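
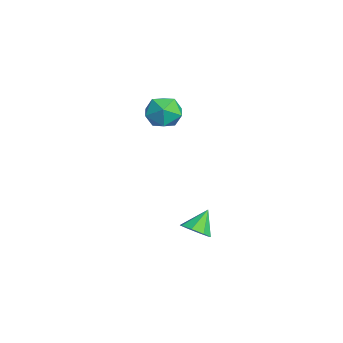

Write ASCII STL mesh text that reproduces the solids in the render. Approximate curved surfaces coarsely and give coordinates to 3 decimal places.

solid 
facet normal 0.432 -0.521 -0.736
outer loop
vertex 3.12 1.815 -3.905
vertex 2.572 1.622 -4.09
vertex 2.927 2.1 -4.22
endloop
endfacet
facet normal 0.496 0.773 0.395
outer loop
vertex 3.12 1.815 -3.905
vertex 2.927 2.1 -4.22
vertex 2.128 2.158 -3.33
endloop
endfacet
facet normal 0.431 -0.521 -0.737
outer loop
vertex 2.927 2.1 -4.22
vertex 2.572 1.622 -4.09
vertex 2.526 2.105 -4.458
endloop
endfacet
facet normal 0.033 0.999 -0.035
outer loop
vertex 2.927 2.1 -4.22
vertex 2.526 2.105 -4.458
vertex 2.128 2.158 -3.33
endloop
endfacet
facet normal 0.431 -0.521 -0.737
outer loop
vertex 2.526 2.105 -4.458
vertex 2.572 1.622 -4.09
vertex 2.151 1.827 -4.481
endloop
endfacet
facet normal -0.569 0.787 -0.238
outer loop
vertex 2.526 2.105 -4.458
vertex 2.151 1.827 -4.481
vertex 2.128 2.158 -3.33
endloop
endfacet
facet normal 0.430 -0.522 -0.737
outer loop
vertex 2.151 1.827 -4.481
vertex 2.572 1.622 -4.09
vertex 2.023 1.429 -4.274
endloop
endfacet
facet normal -0.961 0.260 -0.094
outer loop
vertex 2.151 1.827 -4.481
vertex 2.023 1.429 -4.274
vertex 2.128 2.158 -3.33
endloop
endfacet
facet normal 0.430 -0.521 -0.738
outer loop
vertex 2.023 1.429 -4.274
vertex 2.572 1.622 -4.09
vertex 2.217 1.143 -3.959
endloop
endfacet
facet normal -0.910 -0.273 0.312
outer loop
vertex 2.023 1.429 -4.274
vertex 2.217 1.143 -3.959
vertex 2.128 2.158 -3.33
endloop
endfacet
facet normal 0.431 -0.521 -0.737
outer loop
vertex 2.217 1.143 -3.959
vertex 2.572 1.622 -4.09
vertex 2.618 1.138 -3.721
endloop
endfacet
facet normal -0.447 -0.499 0.742
outer loop
vertex 2.217 1.143 -3.959
vertex 2.618 1.138 -3.721
vertex 2.128 2.158 -3.33
endloop
endfacet
facet normal 0.432 -0.520 -0.736
outer loop
vertex 2.618 1.138 -3.721
vertex 2.572 1.622 -4.09
vertex 2.992 1.416 -3.698
endloop
endfacet
facet normal 0.156 -0.288 0.945
outer loop
vertex 2.618 1.138 -3.721
vertex 2.992 1.416 -3.698
vertex 2.128 2.158 -3.33
endloop
endfacet
facet normal 0.432 -0.521 -0.736
outer loop
vertex 2.992 1.416 -3.698
vertex 2.572 1.622 -4.09
vertex 3.12 1.815 -3.905
endloop
endfacet
facet normal 0.548 0.240 0.802
outer loop
vertex 2.992 1.416 -3.698
vertex 3.12 1.815 -3.905
vertex 2.128 2.158 -3.33
endloop
endfacet
facet normal -0.436 0.063 0.898
outer loop
vertex -2.849 1.432 -0.322
vertex -2.289 0.919 -0.014
vertex -2.153 1.727 -0.005
endloop
endfacet
facet normal -0.524 0.668 0.529
outer loop
vertex -2.849 1.432 -0.322
vertex -2.153 1.727 -0.005
vertex -2.453 2.042 -0.7
endloop
endfacet
facet normal -0.858 0.507 -0.081
outer loop
vertex -2.849 1.432 -0.322
vertex -2.453 2.042 -0.7
vertex -2.774 1.428 -1.139
endloop
endfacet
facet normal -0.976 -0.198 -0.089
outer loop
vertex -2.849 1.432 -0.322
vertex -2.774 1.428 -1.139
vertex -2.672 0.734 -0.715
endloop
endfacet
facet normal -0.716 -0.472 0.515
outer loop
vertex -2.849 1.432 -0.322
vertex -2.672 0.734 -0.715
vertex -2.289 0.919 -0.014
endloop
endfacet
facet normal 0.122 0.923 0.366
outer loop
vertex -2.453 2.042 -0.7
vertex -2.153 1.727 -0.005
vertex -1.648 1.906 -0.625
endloop
endfacet
facet normal 0.264 -0.055 0.963
outer loop
vertex -2.153 1.727 -0.005
vertex -2.289 0.919 -0.014
vertex -1.546 1.212 -0.201
endloop
endfacet
facet normal -0.188 -0.920 0.345
outer loop
vertex -2.289 0.919 -0.014
vertex -2.672 0.734 -0.715
vertex -1.867 0.598 -0.64
endloop
endfacet
facet normal -0.609 -0.477 -0.634
outer loop
vertex -2.672 0.734 -0.715
vertex -2.774 1.428 -1.139
vertex -2.167 0.913 -1.335
endloop
endfacet
facet normal -0.418 0.663 -0.621
outer loop
vertex -2.774 1.428 -1.139
vertex -2.453 2.042 -0.7
vertex -2.031 1.721 -1.326
endloop
endfacet
facet normal 0.976 0.198 0.089
outer loop
vertex -1.471 1.208 -1.018
vertex -1.648 1.906 -0.625
vertex -1.546 1.212 -0.201
endloop
endfacet
facet normal 0.858 -0.507 0.081
outer loop
vertex -1.471 1.208 -1.018
vertex -1.546 1.212 -0.201
vertex -1.867 0.598 -0.64
endloop
endfacet
facet normal 0.524 -0.668 -0.529
outer loop
vertex -1.471 1.208 -1.018
vertex -1.867 0.598 -0.64
vertex -2.167 0.913 -1.335
endloop
endfacet
facet normal 0.436 -0.063 -0.898
outer loop
vertex -1.471 1.208 -1.018
vertex -2.167 0.913 -1.335
vertex -2.031 1.721 -1.326
endloop
endfacet
facet normal 0.716 0.472 -0.515
outer loop
vertex -1.471 1.208 -1.018
vertex -2.031 1.721 -1.326
vertex -1.648 1.906 -0.625
endloop
endfacet
facet normal 0.609 0.477 0.634
outer loop
vertex -1.546 1.212 -0.201
vertex -1.648 1.906 -0.625
vertex -2.153 1.727 -0.005
endloop
endfacet
facet normal 0.418 -0.663 0.621
outer loop
vertex -1.867 0.598 -0.64
vertex -1.546 1.212 -0.201
vertex -2.289 0.919 -0.014
endloop
endfacet
facet normal -0.122 -0.923 -0.366
outer loop
vertex -2.167 0.913 -1.335
vertex -1.867 0.598 -0.64
vertex -2.672 0.734 -0.715
endloop
endfacet
facet normal -0.264 0.055 -0.963
outer loop
vertex -2.031 1.721 -1.326
vertex -2.167 0.913 -1.335
vertex -2.774 1.428 -1.139
endloop
endfacet
facet normal 0.188 0.920 -0.345
outer loop
vertex -1.648 1.906 -0.625
vertex -2.031 1.721 -1.326
vertex -2.453 2.042 -0.7
endloop
endfacet

endsolid


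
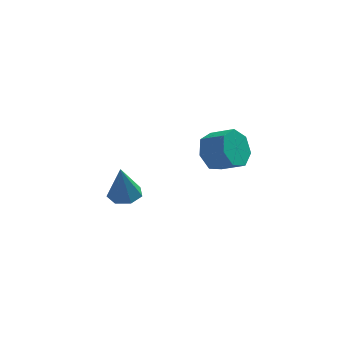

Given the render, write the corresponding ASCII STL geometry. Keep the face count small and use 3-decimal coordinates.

solid 
facet normal 0.090 0.156 -0.984
outer loop
vertex -1.576 3.572 -4.537
vertex -2.401 3.846 -4.569
vertex -1.679 4.312 -4.429
endloop
endfacet
facet normal 0.885 0.056 0.462
outer loop
vertex -1.576 3.572 -4.537
vertex -1.679 4.312 -4.429
vertex -2.579 3.534 -2.611
endloop
endfacet
facet normal 0.090 0.157 -0.984
outer loop
vertex -1.679 4.312 -4.429
vertex -2.401 3.846 -4.569
vertex -2.326 4.701 -4.426
endloop
endfacet
facet normal 0.439 0.727 0.528
outer loop
vertex -1.679 4.312 -4.429
vertex -2.326 4.701 -4.426
vertex -2.579 3.534 -2.611
endloop
endfacet
facet normal 0.089 0.157 -0.984
outer loop
vertex -2.326 4.701 -4.426
vertex -2.401 3.846 -4.569
vertex -3.029 4.447 -4.53
endloop
endfacet
facet normal -0.361 0.807 0.468
outer loop
vertex -2.326 4.701 -4.426
vertex -3.029 4.447 -4.53
vertex -2.579 3.534 -2.611
endloop
endfacet
facet normal 0.089 0.157 -0.983
outer loop
vertex -3.029 4.447 -4.53
vertex -2.401 3.846 -4.569
vertex -3.259 3.74 -4.664
endloop
endfacet
facet normal -0.915 0.236 0.327
outer loop
vertex -3.029 4.447 -4.53
vertex -3.259 3.74 -4.664
vertex -2.579 3.534 -2.611
endloop
endfacet
facet normal 0.090 0.157 -0.984
outer loop
vertex -3.259 3.74 -4.664
vertex -2.401 3.846 -4.569
vertex -2.843 3.113 -4.726
endloop
endfacet
facet normal -0.805 -0.555 0.211
outer loop
vertex -3.259 3.74 -4.664
vertex -2.843 3.113 -4.726
vertex -2.579 3.534 -2.611
endloop
endfacet
facet normal 0.090 0.156 -0.984
outer loop
vertex -2.843 3.113 -4.726
vertex -2.401 3.846 -4.569
vertex -2.094 3.038 -4.669
endloop
endfacet
facet normal -0.113 -0.972 0.208
outer loop
vertex -2.843 3.113 -4.726
vertex -2.094 3.038 -4.669
vertex -2.579 3.534 -2.611
endloop
endfacet
facet normal 0.090 0.156 -0.984
outer loop
vertex -2.094 3.038 -4.669
vertex -2.401 3.846 -4.569
vertex -1.576 3.572 -4.537
endloop
endfacet
facet normal 0.640 -0.699 0.319
outer loop
vertex -2.094 3.038 -4.669
vertex -1.576 3.572 -4.537
vertex -2.579 3.534 -2.611
endloop
endfacet
facet normal -0.783 0.414 -0.463
outer loop
vertex 2.28 -0.169 0.742
vertex 1.635 -0.663 1.391
vertex 2.069 0.277 1.498
endloop
endfacet
facet normal 0.576 0.764 -0.290
outer loop
vertex 2.28 -0.169 0.742
vertex 2.069 0.277 1.498
vertex 3.291 -0.704 1.34
endloop
endfacet
facet normal 0.576 0.764 -0.289
outer loop
vertex 3.291 -0.704 1.34
vertex 2.069 0.277 1.498
vertex 3.079 -0.258 2.096
endloop
endfacet
facet normal 0.783 -0.415 0.464
outer loop
vertex 3.291 -0.704 1.34
vertex 3.079 -0.258 2.096
vertex 2.645 -1.197 1.989
endloop
endfacet
facet normal -0.783 0.414 -0.463
outer loop
vertex 2.069 0.277 1.498
vertex 1.635 -0.663 1.391
vertex 1.531 0.015 2.173
endloop
endfacet
facet normal 0.176 0.862 0.475
outer loop
vertex 2.069 0.277 1.498
vertex 1.531 0.015 2.173
vertex 3.079 -0.258 2.096
endloop
endfacet
facet normal 0.176 0.862 0.475
outer loop
vertex 3.079 -0.258 2.096
vertex 1.531 0.015 2.173
vertex 2.541 -0.52 2.771
endloop
endfacet
facet normal 0.783 -0.415 0.463
outer loop
vertex 3.079 -0.258 2.096
vertex 2.541 -0.52 2.771
vertex 2.645 -1.197 1.989
endloop
endfacet
facet normal -0.783 0.414 -0.463
outer loop
vertex 1.531 0.015 2.173
vertex 1.635 -0.663 1.391
vertex 1.071 -0.757 2.26
endloop
endfacet
facet normal -0.356 0.312 0.881
outer loop
vertex 1.531 0.015 2.173
vertex 1.071 -0.757 2.26
vertex 2.541 -0.52 2.771
endloop
endfacet
facet normal -0.356 0.312 0.881
outer loop
vertex 2.541 -0.52 2.771
vertex 1.071 -0.757 2.26
vertex 2.081 -1.292 2.858
endloop
endfacet
facet normal 0.783 -0.415 0.463
outer loop
vertex 2.541 -0.52 2.771
vertex 2.081 -1.292 2.858
vertex 2.645 -1.197 1.989
endloop
endfacet
facet normal -0.783 0.415 -0.463
outer loop
vertex 1.071 -0.757 2.26
vertex 1.635 -0.663 1.391
vertex 1.036 -1.458 1.692
endloop
endfacet
facet normal -0.621 -0.475 0.624
outer loop
vertex 1.071 -0.757 2.26
vertex 1.036 -1.458 1.692
vertex 2.081 -1.292 2.858
endloop
endfacet
facet normal -0.621 -0.475 0.624
outer loop
vertex 2.081 -1.292 2.858
vertex 1.036 -1.458 1.692
vertex 2.046 -1.993 2.29
endloop
endfacet
facet normal 0.783 -0.414 0.463
outer loop
vertex 2.081 -1.292 2.858
vertex 2.046 -1.993 2.29
vertex 2.645 -1.197 1.989
endloop
endfacet
facet normal -0.783 0.415 -0.464
outer loop
vertex 1.036 -1.458 1.692
vertex 1.635 -0.663 1.391
vertex 1.452 -1.56 0.898
endloop
endfacet
facet normal -0.417 -0.903 -0.103
outer loop
vertex 1.036 -1.458 1.692
vertex 1.452 -1.56 0.898
vertex 2.046 -1.993 2.29
endloop
endfacet
facet normal -0.417 -0.903 -0.103
outer loop
vertex 2.046 -1.993 2.29
vertex 1.452 -1.56 0.898
vertex 2.462 -2.094 1.495
endloop
endfacet
facet normal 0.784 -0.415 0.463
outer loop
vertex 2.046 -1.993 2.29
vertex 2.462 -2.094 1.495
vertex 2.645 -1.197 1.989
endloop
endfacet
facet normal -0.783 0.414 -0.463
outer loop
vertex 1.452 -1.56 0.898
vertex 1.635 -0.663 1.391
vertex 2.006 -0.986 0.475
endloop
endfacet
facet normal 0.100 -0.651 -0.752
outer loop
vertex 1.452 -1.56 0.898
vertex 2.006 -0.986 0.475
vertex 2.462 -2.094 1.495
endloop
endfacet
facet normal 0.100 -0.651 -0.752
outer loop
vertex 2.462 -2.094 1.495
vertex 2.006 -0.986 0.475
vertex 3.016 -1.521 1.073
endloop
endfacet
facet normal 0.783 -0.415 0.464
outer loop
vertex 2.462 -2.094 1.495
vertex 3.016 -1.521 1.073
vertex 2.645 -1.197 1.989
endloop
endfacet
facet normal -0.783 0.414 -0.463
outer loop
vertex 2.006 -0.986 0.475
vertex 1.635 -0.663 1.391
vertex 2.28 -0.169 0.742
endloop
endfacet
facet normal 0.543 0.091 -0.835
outer loop
vertex 2.006 -0.986 0.475
vertex 2.28 -0.169 0.742
vertex 3.016 -1.521 1.073
endloop
endfacet
facet normal 0.542 0.091 -0.835
outer loop
vertex 3.016 -1.521 1.073
vertex 2.28 -0.169 0.742
vertex 3.291 -0.704 1.34
endloop
endfacet
facet normal 0.783 -0.415 0.464
outer loop
vertex 3.016 -1.521 1.073
vertex 3.291 -0.704 1.34
vertex 2.645 -1.197 1.989
endloop
endfacet

endsolid


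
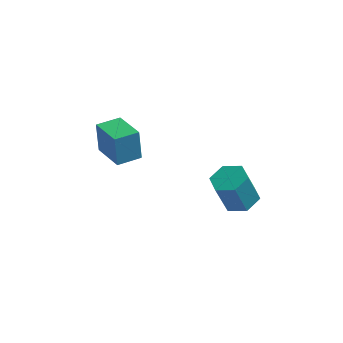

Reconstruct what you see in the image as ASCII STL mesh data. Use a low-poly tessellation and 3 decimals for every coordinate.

solid 
facet normal -0.658 -0.752 0.022
outer loop
vertex -1.64 -1.532 2.061
vertex -3.047 -0.31 1.743
vertex -1.449 -1.748 0.386
endloop
endfacet
facet normal 0.744 -0.646 0.168
outer loop
vertex -0.593 -0.77 0.357
vertex -1.64 -1.532 2.061
vertex -1.449 -1.748 0.386
endloop
endfacet
facet normal -0.658 -0.752 0.022
outer loop
vertex -1.449 -1.748 0.386
vertex -3.047 -0.31 1.743
vertex -2.856 -0.526 0.068
endloop
endfacet
facet normal 0.112 -0.127 -0.985
outer loop
vertex -2.856 -0.526 0.068
vertex -0.593 -0.77 0.357
vertex -1.449 -1.748 0.386
endloop
endfacet
facet normal -0.112 0.127 0.985
outer loop
vertex -1.64 -1.532 2.061
vertex -2.191 0.668 1.714
vertex -3.047 -0.31 1.743
endloop
endfacet
facet normal 0.744 -0.646 0.168
outer loop
vertex -0.784 -0.554 2.032
vertex -1.64 -1.532 2.061
vertex -0.593 -0.77 0.357
endloop
endfacet
facet normal -0.112 0.127 0.985
outer loop
vertex -0.784 -0.554 2.032
vertex -2.191 0.668 1.714
vertex -1.64 -1.532 2.061
endloop
endfacet
facet normal -0.744 0.646 -0.168
outer loop
vertex -3.047 -0.31 1.743
vertex -2.191 0.668 1.714
vertex -2.856 -0.526 0.068
endloop
endfacet
facet normal 0.112 -0.127 -0.985
outer loop
vertex -2.0 0.452 0.039
vertex -0.593 -0.77 0.357
vertex -2.856 -0.526 0.068
endloop
endfacet
facet normal -0.744 0.646 -0.168
outer loop
vertex -2.856 -0.526 0.068
vertex -2.191 0.668 1.714
vertex -2.0 0.452 0.039
endloop
endfacet
facet normal 0.658 0.752 -0.022
outer loop
vertex -2.0 0.452 0.039
vertex -0.784 -0.554 2.032
vertex -0.593 -0.77 0.357
endloop
endfacet
facet normal 0.658 0.752 -0.022
outer loop
vertex -2.191 0.668 1.714
vertex -0.784 -0.554 2.032
vertex -2.0 0.452 0.039
endloop
endfacet
facet normal 0.260 0.213 -0.942
outer loop
vertex 4.521 -0.308 -2.591
vertex 3.963 0.497 -2.563
vertex 4.903 0.544 -2.293
endloop
endfacet
facet normal 0.883 -0.446 0.143
outer loop
vertex 4.521 -0.308 -2.591
vertex 4.903 0.544 -2.293
vertex 4.016 -0.721 -0.764
endloop
endfacet
facet normal 0.883 -0.446 0.143
outer loop
vertex 4.016 -0.721 -0.764
vertex 4.903 0.544 -2.293
vertex 4.398 0.131 -0.466
endloop
endfacet
facet normal -0.260 -0.213 0.942
outer loop
vertex 4.016 -0.721 -0.764
vertex 4.398 0.131 -0.466
vertex 3.457 0.083 -0.737
endloop
endfacet
facet normal 0.260 0.213 -0.942
outer loop
vertex 4.903 0.544 -2.293
vertex 3.963 0.497 -2.563
vertex 4.345 1.348 -2.265
endloop
endfacet
facet normal 0.779 0.529 0.335
outer loop
vertex 4.903 0.544 -2.293
vertex 4.345 1.348 -2.265
vertex 4.398 0.131 -0.466
endloop
endfacet
facet normal 0.779 0.530 0.335
outer loop
vertex 4.398 0.131 -0.466
vertex 4.345 1.348 -2.265
vertex 3.839 0.935 -0.438
endloop
endfacet
facet normal -0.260 -0.214 0.942
outer loop
vertex 4.398 0.131 -0.466
vertex 3.839 0.935 -0.438
vertex 3.457 0.083 -0.737
endloop
endfacet
facet normal 0.261 0.213 -0.942
outer loop
vertex 4.345 1.348 -2.265
vertex 3.963 0.497 -2.563
vertex 3.404 1.301 -2.536
endloop
endfacet
facet normal -0.104 0.976 0.192
outer loop
vertex 4.345 1.348 -2.265
vertex 3.404 1.301 -2.536
vertex 3.839 0.935 -0.438
endloop
endfacet
facet normal -0.104 0.976 0.192
outer loop
vertex 3.839 0.935 -0.438
vertex 3.404 1.301 -2.536
vertex 2.899 0.888 -0.709
endloop
endfacet
facet normal -0.261 -0.213 0.942
outer loop
vertex 3.839 0.935 -0.438
vertex 2.899 0.888 -0.709
vertex 3.457 0.083 -0.737
endloop
endfacet
facet normal 0.260 0.213 -0.942
outer loop
vertex 3.404 1.301 -2.536
vertex 3.963 0.497 -2.563
vertex 3.022 0.449 -2.834
endloop
endfacet
facet normal -0.883 0.446 -0.143
outer loop
vertex 3.404 1.301 -2.536
vertex 3.022 0.449 -2.834
vertex 2.899 0.888 -0.709
endloop
endfacet
facet normal -0.883 0.446 -0.143
outer loop
vertex 2.899 0.888 -0.709
vertex 3.022 0.449 -2.834
vertex 2.517 0.036 -1.007
endloop
endfacet
facet normal -0.260 -0.213 0.942
outer loop
vertex 2.899 0.888 -0.709
vertex 2.517 0.036 -1.007
vertex 3.457 0.083 -0.737
endloop
endfacet
facet normal 0.260 0.214 -0.942
outer loop
vertex 3.022 0.449 -2.834
vertex 3.963 0.497 -2.563
vertex 3.581 -0.355 -2.862
endloop
endfacet
facet normal -0.779 -0.530 -0.335
outer loop
vertex 3.022 0.449 -2.834
vertex 3.581 -0.355 -2.862
vertex 2.517 0.036 -1.007
endloop
endfacet
facet normal -0.779 -0.529 -0.335
outer loop
vertex 2.517 0.036 -1.007
vertex 3.581 -0.355 -2.862
vertex 3.075 -0.768 -1.035
endloop
endfacet
facet normal -0.260 -0.213 0.942
outer loop
vertex 2.517 0.036 -1.007
vertex 3.075 -0.768 -1.035
vertex 3.457 0.083 -0.737
endloop
endfacet
facet normal 0.261 0.213 -0.942
outer loop
vertex 3.581 -0.355 -2.862
vertex 3.963 0.497 -2.563
vertex 4.521 -0.308 -2.591
endloop
endfacet
facet normal 0.104 -0.976 -0.192
outer loop
vertex 3.581 -0.355 -2.862
vertex 4.521 -0.308 -2.591
vertex 3.075 -0.768 -1.035
endloop
endfacet
facet normal 0.104 -0.976 -0.192
outer loop
vertex 3.075 -0.768 -1.035
vertex 4.521 -0.308 -2.591
vertex 4.016 -0.721 -0.764
endloop
endfacet
facet normal -0.261 -0.213 0.942
outer loop
vertex 3.075 -0.768 -1.035
vertex 4.016 -0.721 -0.764
vertex 3.457 0.083 -0.737
endloop
endfacet

endsolid


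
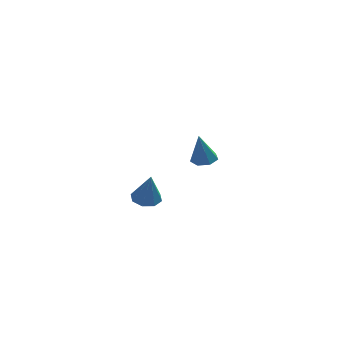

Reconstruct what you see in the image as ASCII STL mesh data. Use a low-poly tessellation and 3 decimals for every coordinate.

solid 
facet normal -0.168 0.312 -0.935
outer loop
vertex -0.357 -3.702 1.122
vertex -1.186 -3.63 1.295
vertex -0.514 -3.113 1.347
endloop
endfacet
facet normal 0.950 0.149 0.274
outer loop
vertex -0.357 -3.702 1.122
vertex -0.514 -3.113 1.347
vertex -0.854 -4.25 3.145
endloop
endfacet
facet normal -0.168 0.313 -0.935
outer loop
vertex -0.514 -3.113 1.347
vertex -1.186 -3.63 1.295
vertex -1.064 -2.826 1.542
endloop
endfacet
facet normal 0.533 0.666 0.522
outer loop
vertex -0.514 -3.113 1.347
vertex -1.064 -2.826 1.542
vertex -0.854 -4.25 3.145
endloop
endfacet
facet normal -0.168 0.313 -0.935
outer loop
vertex -1.064 -2.826 1.542
vertex -1.186 -3.63 1.295
vertex -1.686 -3.01 1.592
endloop
endfacet
facet normal -0.161 0.727 0.667
outer loop
vertex -1.064 -2.826 1.542
vertex -1.686 -3.01 1.592
vertex -0.854 -4.25 3.145
endloop
endfacet
facet normal -0.168 0.312 -0.935
outer loop
vertex -1.686 -3.01 1.592
vertex -1.186 -3.63 1.295
vertex -2.015 -3.558 1.468
endloop
endfacet
facet normal -0.725 0.294 0.623
outer loop
vertex -1.686 -3.01 1.592
vertex -2.015 -3.558 1.468
vertex -0.854 -4.25 3.145
endloop
endfacet
facet normal -0.168 0.314 -0.935
outer loop
vertex -2.015 -3.558 1.468
vertex -1.186 -3.63 1.295
vertex -1.858 -4.147 1.242
endloop
endfacet
facet normal -0.827 -0.380 0.416
outer loop
vertex -2.015 -3.558 1.468
vertex -1.858 -4.147 1.242
vertex -0.854 -4.25 3.145
endloop
endfacet
facet normal -0.168 0.314 -0.935
outer loop
vertex -1.858 -4.147 1.242
vertex -1.186 -3.63 1.295
vertex -1.308 -4.434 1.047
endloop
endfacet
facet normal -0.409 -0.897 0.167
outer loop
vertex -1.858 -4.147 1.242
vertex -1.308 -4.434 1.047
vertex -0.854 -4.25 3.145
endloop
endfacet
facet normal -0.168 0.314 -0.935
outer loop
vertex -1.308 -4.434 1.047
vertex -1.186 -3.63 1.295
vertex -0.686 -4.25 0.997
endloop
endfacet
facet normal 0.285 -0.958 0.022
outer loop
vertex -1.308 -4.434 1.047
vertex -0.686 -4.25 0.997
vertex -0.854 -4.25 3.145
endloop
endfacet
facet normal -0.168 0.314 -0.935
outer loop
vertex -0.686 -4.25 0.997
vertex -1.186 -3.63 1.295
vertex -0.357 -3.702 1.122
endloop
endfacet
facet normal 0.849 -0.525 0.066
outer loop
vertex -0.686 -4.25 0.997
vertex -0.357 -3.702 1.122
vertex -0.854 -4.25 3.145
endloop
endfacet
facet normal 0.134 0.230 -0.964
outer loop
vertex 1.998 3.733 0.964
vertex 1.198 3.898 0.892
vertex 1.809 4.405 1.098
endloop
endfacet
facet normal 0.854 0.140 0.500
outer loop
vertex 1.998 3.733 0.964
vertex 1.809 4.405 1.098
vertex 0.922 3.422 2.888
endloop
endfacet
facet normal 0.134 0.230 -0.964
outer loop
vertex 1.809 4.405 1.098
vertex 1.198 3.898 0.892
vertex 1.16 4.696 1.077
endloop
endfacet
facet normal 0.320 0.755 0.573
outer loop
vertex 1.809 4.405 1.098
vertex 1.16 4.696 1.077
vertex 0.922 3.422 2.888
endloop
endfacet
facet normal 0.134 0.230 -0.964
outer loop
vertex 1.16 4.696 1.077
vertex 1.198 3.898 0.892
vertex 0.539 4.386 0.917
endloop
endfacet
facet normal -0.489 0.743 0.458
outer loop
vertex 1.16 4.696 1.077
vertex 0.539 4.386 0.917
vertex 0.922 3.422 2.888
endloop
endfacet
facet normal 0.133 0.229 -0.964
outer loop
vertex 0.539 4.386 0.917
vertex 1.198 3.898 0.892
vertex 0.415 3.708 0.739
endloop
endfacet
facet normal -0.964 0.113 0.242
outer loop
vertex 0.539 4.386 0.917
vertex 0.415 3.708 0.739
vertex 0.922 3.422 2.888
endloop
endfacet
facet normal 0.133 0.230 -0.964
outer loop
vertex 0.415 3.708 0.739
vertex 1.198 3.898 0.892
vertex 0.881 3.174 0.676
endloop
endfacet
facet normal -0.745 -0.661 0.088
outer loop
vertex 0.415 3.708 0.739
vertex 0.881 3.174 0.676
vertex 0.922 3.422 2.888
endloop
endfacet
facet normal 0.134 0.229 -0.964
outer loop
vertex 0.881 3.174 0.676
vertex 1.198 3.898 0.892
vertex 1.585 3.184 0.776
endloop
endfacet
facet normal -0.002 -0.994 0.111
outer loop
vertex 0.881 3.174 0.676
vertex 1.585 3.184 0.776
vertex 0.922 3.422 2.888
endloop
endfacet
facet normal 0.134 0.229 -0.964
outer loop
vertex 1.585 3.184 0.776
vertex 1.198 3.898 0.892
vertex 1.998 3.733 0.964
endloop
endfacet
facet normal 0.712 -0.637 0.295
outer loop
vertex 1.585 3.184 0.776
vertex 1.998 3.733 0.964
vertex 0.922 3.422 2.888
endloop
endfacet

endsolid


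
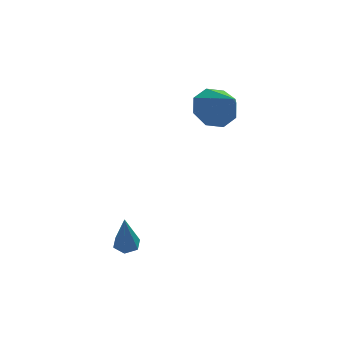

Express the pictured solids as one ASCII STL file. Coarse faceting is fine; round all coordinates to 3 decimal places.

solid 
facet normal -0.417 0.650 -0.635
outer loop
vertex 0.754 3.617 0.439
vertex -0.036 3.625 0.966
vertex 0.769 4.13 0.954
endloop
endfacet
facet normal 0.999 -0.046 0.017
outer loop
vertex 0.754 3.617 0.439
vertex 0.769 4.13 0.954
vertex 0.676 2.515 2.054
endloop
endfacet
facet normal -0.417 0.649 -0.636
outer loop
vertex 0.769 4.13 0.954
vertex -0.036 3.625 0.966
vertex 0.312 4.348 1.476
endloop
endfacet
facet normal 0.775 0.325 0.543
outer loop
vertex 0.769 4.13 0.954
vertex 0.312 4.348 1.476
vertex 0.676 2.515 2.054
endloop
endfacet
facet normal -0.417 0.649 -0.636
outer loop
vertex 0.312 4.348 1.476
vertex -0.036 3.625 0.966
vertex -0.349 4.142 1.699
endloop
endfacet
facet normal 0.207 0.331 0.920
outer loop
vertex 0.312 4.348 1.476
vertex -0.349 4.142 1.699
vertex 0.676 2.515 2.054
endloop
endfacet
facet normal -0.416 0.650 -0.636
outer loop
vertex -0.349 4.142 1.699
vertex -0.036 3.625 0.966
vertex -0.827 3.634 1.493
endloop
endfacet
facet normal -0.369 -0.030 0.929
outer loop
vertex -0.349 4.142 1.699
vertex -0.827 3.634 1.493
vertex 0.676 2.515 2.054
endloop
endfacet
facet normal -0.416 0.650 -0.636
outer loop
vertex -0.827 3.634 1.493
vertex -0.036 3.625 0.966
vertex -0.841 3.121 0.978
endloop
endfacet
facet normal -0.618 -0.548 0.563
outer loop
vertex -0.827 3.634 1.493
vertex -0.841 3.121 0.978
vertex 0.676 2.515 2.054
endloop
endfacet
facet normal -0.416 0.649 -0.637
outer loop
vertex -0.841 3.121 0.978
vertex -0.036 3.625 0.966
vertex -0.384 2.903 0.457
endloop
endfacet
facet normal -0.394 -0.918 0.039
outer loop
vertex -0.841 3.121 0.978
vertex -0.384 2.903 0.457
vertex 0.676 2.515 2.054
endloop
endfacet
facet normal -0.418 0.649 -0.635
outer loop
vertex -0.384 2.903 0.457
vertex -0.036 3.625 0.966
vertex 0.277 3.109 0.233
endloop
endfacet
facet normal 0.173 -0.925 -0.340
outer loop
vertex -0.384 2.903 0.457
vertex 0.277 3.109 0.233
vertex 0.676 2.515 2.054
endloop
endfacet
facet normal -0.417 0.650 -0.635
outer loop
vertex 0.277 3.109 0.233
vertex -0.036 3.625 0.966
vertex 0.754 3.617 0.439
endloop
endfacet
facet normal 0.750 -0.563 -0.348
outer loop
vertex 0.277 3.109 0.233
vertex 0.754 3.617 0.439
vertex 0.676 2.515 2.054
endloop
endfacet
facet normal 0.017 0.405 -0.914
outer loop
vertex -2.838 -0.62 -3.948
vertex -3.242 -0.332 -3.828
vertex -2.77 -0.158 -3.742
endloop
endfacet
facet normal 0.964 -0.213 0.159
outer loop
vertex -2.838 -0.62 -3.948
vertex -2.77 -0.158 -3.742
vertex -3.278 -1.148 -1.992
endloop
endfacet
facet normal 0.017 0.406 -0.914
outer loop
vertex -2.77 -0.158 -3.742
vertex -3.242 -0.332 -3.828
vertex -3.174 0.129 -3.622
endloop
endfacet
facet normal 0.592 0.616 0.520
outer loop
vertex -2.77 -0.158 -3.742
vertex -3.174 0.129 -3.622
vertex -3.278 -1.148 -1.992
endloop
endfacet
facet normal 0.019 0.406 -0.914
outer loop
vertex -3.174 0.129 -3.622
vertex -3.242 -0.332 -3.828
vertex -3.646 -0.045 -3.709
endloop
endfacet
facet normal -0.376 0.741 0.557
outer loop
vertex -3.174 0.129 -3.622
vertex -3.646 -0.045 -3.709
vertex -3.278 -1.148 -1.992
endloop
endfacet
facet normal 0.019 0.406 -0.914
outer loop
vertex -3.646 -0.045 -3.709
vertex -3.242 -0.332 -3.828
vertex -3.713 -0.506 -3.915
endloop
endfacet
facet normal -0.972 0.037 0.232
outer loop
vertex -3.646 -0.045 -3.709
vertex -3.713 -0.506 -3.915
vertex -3.278 -1.148 -1.992
endloop
endfacet
facet normal 0.019 0.407 -0.913
outer loop
vertex -3.713 -0.506 -3.915
vertex -3.242 -0.332 -3.828
vertex -3.31 -0.794 -4.035
endloop
endfacet
facet normal -0.602 -0.789 -0.127
outer loop
vertex -3.713 -0.506 -3.915
vertex -3.31 -0.794 -4.035
vertex -3.278 -1.148 -1.992
endloop
endfacet
facet normal 0.018 0.407 -0.913
outer loop
vertex -3.31 -0.794 -4.035
vertex -3.242 -0.332 -3.828
vertex -2.838 -0.62 -3.948
endloop
endfacet
facet normal 0.368 -0.915 -0.164
outer loop
vertex -3.31 -0.794 -4.035
vertex -2.838 -0.62 -3.948
vertex -3.278 -1.148 -1.992
endloop
endfacet

endsolid


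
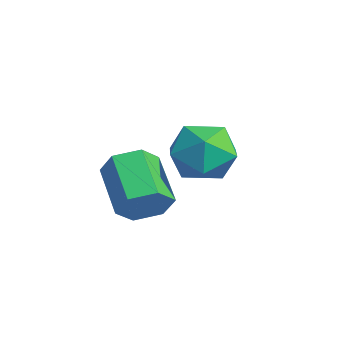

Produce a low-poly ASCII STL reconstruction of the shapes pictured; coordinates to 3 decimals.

solid 
facet normal 0.874 -0.074 -0.481
outer loop
vertex 3.855 0.418 0.71
vertex 3.488 0.23 0.072
vertex 3.634 0.96 0.225
endloop
endfacet
facet normal 0.390 0.697 0.602
outer loop
vertex 3.855 0.418 0.71
vertex 3.634 0.96 0.225
vertex 2.438 0.539 1.487
endloop
endfacet
facet normal 0.389 0.698 0.601
outer loop
vertex 2.438 0.539 1.487
vertex 3.634 0.96 0.225
vertex 2.218 1.08 1.001
endloop
endfacet
facet normal -0.875 0.075 0.479
outer loop
vertex 2.438 0.539 1.487
vertex 2.218 1.08 1.001
vertex 2.072 0.35 0.848
endloop
endfacet
facet normal 0.875 -0.075 -0.479
outer loop
vertex 3.634 0.96 0.225
vertex 3.488 0.23 0.072
vertex 3.268 0.771 -0.414
endloop
endfacet
facet normal -0.057 0.966 -0.253
outer loop
vertex 3.634 0.96 0.225
vertex 3.268 0.771 -0.414
vertex 2.218 1.08 1.001
endloop
endfacet
facet normal -0.056 0.966 -0.253
outer loop
vertex 2.218 1.08 1.001
vertex 3.268 0.771 -0.414
vertex 1.852 0.892 0.363
endloop
endfacet
facet normal -0.874 0.074 0.480
outer loop
vertex 2.218 1.08 1.001
vertex 1.852 0.892 0.363
vertex 2.072 0.35 0.848
endloop
endfacet
facet normal 0.875 -0.075 -0.479
outer loop
vertex 3.268 0.771 -0.414
vertex 3.488 0.23 0.072
vertex 3.122 0.041 -0.567
endloop
endfacet
facet normal -0.446 0.268 -0.854
outer loop
vertex 3.268 0.771 -0.414
vertex 3.122 0.041 -0.567
vertex 1.852 0.892 0.363
endloop
endfacet
facet normal -0.445 0.269 -0.854
outer loop
vertex 1.852 0.892 0.363
vertex 3.122 0.041 -0.567
vertex 1.705 0.162 0.21
endloop
endfacet
facet normal -0.874 0.075 0.480
outer loop
vertex 1.852 0.892 0.363
vertex 1.705 0.162 0.21
vertex 2.072 0.35 0.848
endloop
endfacet
facet normal 0.875 -0.075 -0.479
outer loop
vertex 3.122 0.041 -0.567
vertex 3.488 0.23 0.072
vertex 3.342 -0.5 -0.081
endloop
endfacet
facet normal -0.389 -0.698 -0.601
outer loop
vertex 3.122 0.041 -0.567
vertex 3.342 -0.5 -0.081
vertex 1.705 0.162 0.21
endloop
endfacet
facet normal -0.389 -0.697 -0.602
outer loop
vertex 1.705 0.162 0.21
vertex 3.342 -0.5 -0.081
vertex 1.926 -0.38 0.695
endloop
endfacet
facet normal -0.874 0.074 0.481
outer loop
vertex 1.705 0.162 0.21
vertex 1.926 -0.38 0.695
vertex 2.072 0.35 0.848
endloop
endfacet
facet normal 0.874 -0.074 -0.480
outer loop
vertex 3.342 -0.5 -0.081
vertex 3.488 0.23 0.072
vertex 3.708 -0.312 0.557
endloop
endfacet
facet normal 0.056 -0.966 0.252
outer loop
vertex 3.342 -0.5 -0.081
vertex 3.708 -0.312 0.557
vertex 1.926 -0.38 0.695
endloop
endfacet
facet normal 0.056 -0.966 0.253
outer loop
vertex 1.926 -0.38 0.695
vertex 3.708 -0.312 0.557
vertex 2.292 -0.191 1.334
endloop
endfacet
facet normal -0.875 0.075 0.479
outer loop
vertex 1.926 -0.38 0.695
vertex 2.292 -0.191 1.334
vertex 2.072 0.35 0.848
endloop
endfacet
facet normal 0.874 -0.075 -0.480
outer loop
vertex 3.708 -0.312 0.557
vertex 3.488 0.23 0.072
vertex 3.855 0.418 0.71
endloop
endfacet
facet normal 0.446 -0.269 0.854
outer loop
vertex 3.708 -0.312 0.557
vertex 3.855 0.418 0.71
vertex 2.292 -0.191 1.334
endloop
endfacet
facet normal 0.445 -0.268 0.854
outer loop
vertex 2.292 -0.191 1.334
vertex 3.855 0.418 0.71
vertex 2.438 0.539 1.487
endloop
endfacet
facet normal -0.875 0.075 0.479
outer loop
vertex 2.292 -0.191 1.334
vertex 2.438 0.539 1.487
vertex 2.072 0.35 0.848
endloop
endfacet
facet normal 0.436 0.818 -0.375
outer loop
vertex 1.526 3.118 -0.524
vertex 0.967 3.723 0.146
vertex 1.918 3.348 0.435
endloop
endfacet
facet normal 0.872 0.255 -0.418
outer loop
vertex 1.526 3.118 -0.524
vertex 1.918 3.348 0.435
vertex 2.017 2.366 0.043
endloop
endfacet
facet normal 0.543 -0.250 -0.802
outer loop
vertex 1.526 3.118 -0.524
vertex 2.017 2.366 0.043
vertex 1.127 2.134 -0.488
endloop
endfacet
facet normal -0.094 0.002 -0.996
outer loop
vertex 1.526 3.118 -0.524
vertex 1.127 2.134 -0.488
vertex 0.478 2.973 -0.425
endloop
endfacet
facet normal -0.161 0.662 -0.732
outer loop
vertex 1.526 3.118 -0.524
vertex 0.478 2.973 -0.425
vertex 0.967 3.723 0.146
endloop
endfacet
facet normal 0.970 0.001 0.242
outer loop
vertex 2.017 2.366 0.043
vertex 1.918 3.348 0.435
vertex 1.762 2.507 1.065
endloop
endfacet
facet normal 0.265 0.913 0.311
outer loop
vertex 1.918 3.348 0.435
vertex 0.967 3.723 0.146
vertex 1.113 3.346 1.128
endloop
endfacet
facet normal -0.702 0.660 -0.266
outer loop
vertex 0.967 3.723 0.146
vertex 0.478 2.973 -0.425
vertex 0.223 3.114 0.597
endloop
endfacet
facet normal -0.595 -0.408 -0.692
outer loop
vertex 0.478 2.973 -0.425
vertex 1.127 2.134 -0.488
vertex 0.322 2.132 0.205
endloop
endfacet
facet normal 0.438 -0.815 -0.378
outer loop
vertex 1.127 2.134 -0.488
vertex 2.017 2.366 0.043
vertex 1.273 1.757 0.494
endloop
endfacet
facet normal 0.094 -0.002 0.996
outer loop
vertex 0.714 2.362 1.164
vertex 1.762 2.507 1.065
vertex 1.113 3.346 1.128
endloop
endfacet
facet normal -0.543 0.250 0.802
outer loop
vertex 0.714 2.362 1.164
vertex 1.113 3.346 1.128
vertex 0.223 3.114 0.597
endloop
endfacet
facet normal -0.872 -0.255 0.418
outer loop
vertex 0.714 2.362 1.164
vertex 0.223 3.114 0.597
vertex 0.322 2.132 0.205
endloop
endfacet
facet normal -0.436 -0.818 0.375
outer loop
vertex 0.714 2.362 1.164
vertex 0.322 2.132 0.205
vertex 1.273 1.757 0.494
endloop
endfacet
facet normal 0.161 -0.662 0.732
outer loop
vertex 0.714 2.362 1.164
vertex 1.273 1.757 0.494
vertex 1.762 2.507 1.065
endloop
endfacet
facet normal 0.595 0.408 0.692
outer loop
vertex 1.113 3.346 1.128
vertex 1.762 2.507 1.065
vertex 1.918 3.348 0.435
endloop
endfacet
facet normal -0.438 0.815 0.378
outer loop
vertex 0.223 3.114 0.597
vertex 1.113 3.346 1.128
vertex 0.967 3.723 0.146
endloop
endfacet
facet normal -0.970 -0.001 -0.242
outer loop
vertex 0.322 2.132 0.205
vertex 0.223 3.114 0.597
vertex 0.478 2.973 -0.425
endloop
endfacet
facet normal -0.265 -0.913 -0.311
outer loop
vertex 1.273 1.757 0.494
vertex 0.322 2.132 0.205
vertex 1.127 2.134 -0.488
endloop
endfacet
facet normal 0.702 -0.660 0.266
outer loop
vertex 1.762 2.507 1.065
vertex 1.273 1.757 0.494
vertex 2.017 2.366 0.043
endloop
endfacet

endsolid


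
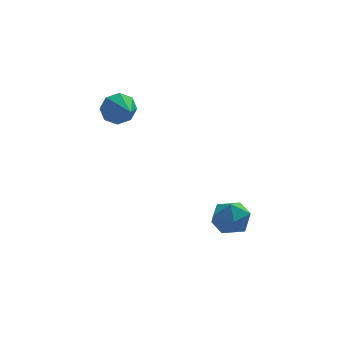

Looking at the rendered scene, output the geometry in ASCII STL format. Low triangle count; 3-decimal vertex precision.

solid 
facet normal -0.492 0.865 -0.099
outer loop
vertex 3.518 -1.87 -3.013
vertex 2.751 -2.318 -3.111
vertex 3.023 -2.07 -2.297
endloop
endfacet
facet normal 0.081 0.944 0.319
outer loop
vertex 3.518 -1.87 -3.013
vertex 3.023 -2.07 -2.297
vertex 3.912 -2.157 -2.264
endloop
endfacet
facet normal 0.656 0.753 -0.057
outer loop
vertex 3.518 -1.87 -3.013
vertex 3.912 -2.157 -2.264
vertex 4.19 -2.459 -3.058
endloop
endfacet
facet normal 0.439 0.555 -0.707
outer loop
vertex 3.518 -1.87 -3.013
vertex 4.19 -2.459 -3.058
vertex 3.472 -2.558 -3.582
endloop
endfacet
facet normal -0.271 0.624 -0.733
outer loop
vertex 3.518 -1.87 -3.013
vertex 3.472 -2.558 -3.582
vertex 2.751 -2.318 -3.111
endloop
endfacet
facet normal 0.016 0.495 0.869
outer loop
vertex 3.912 -2.157 -2.264
vertex 3.023 -2.07 -2.297
vertex 3.388 -2.782 -1.898
endloop
endfacet
facet normal -0.910 0.367 0.192
outer loop
vertex 3.023 -2.07 -2.297
vertex 2.751 -2.318 -3.111
vertex 2.67 -2.881 -2.422
endloop
endfacet
facet normal -0.552 -0.025 -0.833
outer loop
vertex 2.751 -2.318 -3.111
vertex 3.472 -2.558 -3.582
vertex 2.948 -3.183 -3.216
endloop
endfacet
facet normal 0.596 -0.138 -0.791
outer loop
vertex 3.472 -2.558 -3.582
vertex 4.19 -2.459 -3.058
vertex 3.837 -3.27 -3.183
endloop
endfacet
facet normal 0.947 0.184 0.262
outer loop
vertex 4.19 -2.459 -3.058
vertex 3.912 -2.157 -2.264
vertex 4.109 -3.022 -2.369
endloop
endfacet
facet normal -0.439 -0.555 0.707
outer loop
vertex 3.342 -3.47 -2.467
vertex 3.388 -2.782 -1.898
vertex 2.67 -2.881 -2.422
endloop
endfacet
facet normal -0.656 -0.753 0.057
outer loop
vertex 3.342 -3.47 -2.467
vertex 2.67 -2.881 -2.422
vertex 2.948 -3.183 -3.216
endloop
endfacet
facet normal -0.081 -0.944 -0.319
outer loop
vertex 3.342 -3.47 -2.467
vertex 2.948 -3.183 -3.216
vertex 3.837 -3.27 -3.183
endloop
endfacet
facet normal 0.492 -0.865 0.099
outer loop
vertex 3.342 -3.47 -2.467
vertex 3.837 -3.27 -3.183
vertex 4.109 -3.022 -2.369
endloop
endfacet
facet normal 0.271 -0.624 0.733
outer loop
vertex 3.342 -3.47 -2.467
vertex 4.109 -3.022 -2.369
vertex 3.388 -2.782 -1.898
endloop
endfacet
facet normal -0.596 0.138 0.791
outer loop
vertex 2.67 -2.881 -2.422
vertex 3.388 -2.782 -1.898
vertex 3.023 -2.07 -2.297
endloop
endfacet
facet normal -0.947 -0.184 -0.262
outer loop
vertex 2.948 -3.183 -3.216
vertex 2.67 -2.881 -2.422
vertex 2.751 -2.318 -3.111
endloop
endfacet
facet normal -0.016 -0.495 -0.869
outer loop
vertex 3.837 -3.27 -3.183
vertex 2.948 -3.183 -3.216
vertex 3.472 -2.558 -3.582
endloop
endfacet
facet normal 0.910 -0.367 -0.192
outer loop
vertex 4.109 -3.022 -2.369
vertex 3.837 -3.27 -3.183
vertex 4.19 -2.459 -3.058
endloop
endfacet
facet normal 0.552 0.025 0.833
outer loop
vertex 3.388 -2.782 -1.898
vertex 4.109 -3.022 -2.369
vertex 3.912 -2.157 -2.264
endloop
endfacet
facet normal -0.193 0.924 -0.330
outer loop
vertex 0.101 0.16 1.522
vertex -0.361 0.279 2.126
vertex 0.388 0.385 1.985
endloop
endfacet
facet normal 0.844 -0.436 -0.312
outer loop
vertex 0.101 0.16 1.522
vertex 0.388 0.385 1.985
vertex -0.099 -0.979 2.574
endloop
endfacet
facet normal -0.193 0.925 -0.328
outer loop
vertex 0.388 0.385 1.985
vertex -0.361 0.279 2.126
vertex 0.236 0.547 2.531
endloop
endfacet
facet normal 0.928 -0.195 0.316
outer loop
vertex 0.388 0.385 1.985
vertex 0.236 0.547 2.531
vertex -0.099 -0.979 2.574
endloop
endfacet
facet normal -0.191 0.924 -0.330
outer loop
vertex 0.236 0.547 2.531
vertex -0.361 0.279 2.126
vertex -0.266 0.553 2.839
endloop
endfacet
facet normal 0.520 -0.090 0.849
outer loop
vertex 0.236 0.547 2.531
vertex -0.266 0.553 2.839
vertex -0.099 -0.979 2.574
endloop
endfacet
facet normal -0.194 0.924 -0.329
outer loop
vertex -0.266 0.553 2.839
vertex -0.361 0.279 2.126
vertex -0.824 0.397 2.73
endloop
endfacet
facet normal -0.139 -0.183 0.973
outer loop
vertex -0.266 0.553 2.839
vertex -0.824 0.397 2.73
vertex -0.099 -0.979 2.574
endloop
endfacet
facet normal -0.194 0.924 -0.329
outer loop
vertex -0.824 0.397 2.73
vertex -0.361 0.279 2.126
vertex -1.111 0.172 2.267
endloop
endfacet
facet normal -0.665 -0.421 0.617
outer loop
vertex -0.824 0.397 2.73
vertex -1.111 0.172 2.267
vertex -0.099 -0.979 2.574
endloop
endfacet
facet normal -0.194 0.924 -0.329
outer loop
vertex -1.111 0.172 2.267
vertex -0.361 0.279 2.126
vertex -0.959 0.01 1.722
endloop
endfacet
facet normal -0.749 -0.662 -0.012
outer loop
vertex -1.111 0.172 2.267
vertex -0.959 0.01 1.722
vertex -0.099 -0.979 2.574
endloop
endfacet
facet normal -0.193 0.924 -0.329
outer loop
vertex -0.959 0.01 1.722
vertex -0.361 0.279 2.126
vertex -0.457 0.005 1.413
endloop
endfacet
facet normal -0.342 -0.766 -0.544
outer loop
vertex -0.959 0.01 1.722
vertex -0.457 0.005 1.413
vertex -0.099 -0.979 2.574
endloop
endfacet
facet normal -0.192 0.924 -0.329
outer loop
vertex -0.457 0.005 1.413
vertex -0.361 0.279 2.126
vertex 0.101 0.16 1.522
endloop
endfacet
facet normal 0.317 -0.673 -0.668
outer loop
vertex -0.457 0.005 1.413
vertex 0.101 0.16 1.522
vertex -0.099 -0.979 2.574
endloop
endfacet

endsolid


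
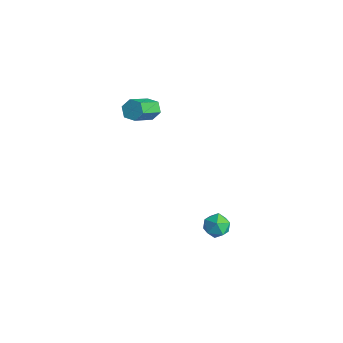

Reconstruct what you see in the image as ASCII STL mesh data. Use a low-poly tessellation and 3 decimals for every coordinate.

solid 
facet normal -0.921 -0.384 0.069
outer loop
vertex 1.036 0.045 -3.822
vertex 1.286 -0.623 -4.204
vertex 1.328 -0.578 -3.397
endloop
endfacet
facet normal -0.785 0.053 0.617
outer loop
vertex 1.036 0.045 -3.822
vertex 1.328 -0.578 -3.397
vertex 1.535 0.179 -3.199
endloop
endfacet
facet normal -0.626 0.695 0.352
outer loop
vertex 1.036 0.045 -3.822
vertex 1.535 0.179 -3.199
vertex 1.62 0.602 -3.883
endloop
endfacet
facet normal -0.664 0.656 -0.359
outer loop
vertex 1.036 0.045 -3.822
vertex 1.62 0.602 -3.883
vertex 1.467 0.107 -4.505
endloop
endfacet
facet normal -0.845 -0.011 -0.534
outer loop
vertex 1.036 0.045 -3.822
vertex 1.467 0.107 -4.505
vertex 1.286 -0.623 -4.204
endloop
endfacet
facet normal -0.210 -0.193 0.958
outer loop
vertex 1.535 0.179 -3.199
vertex 1.328 -0.578 -3.397
vertex 2.093 -0.407 -3.195
endloop
endfacet
facet normal -0.427 -0.901 0.072
outer loop
vertex 1.328 -0.578 -3.397
vertex 1.286 -0.623 -4.204
vertex 1.94 -0.902 -3.817
endloop
endfacet
facet normal -0.306 -0.297 -0.905
outer loop
vertex 1.286 -0.623 -4.204
vertex 1.467 0.107 -4.505
vertex 2.025 -0.479 -4.501
endloop
endfacet
facet normal -0.011 0.784 -0.621
outer loop
vertex 1.467 0.107 -4.505
vertex 1.62 0.602 -3.883
vertex 2.232 0.278 -4.303
endloop
endfacet
facet normal 0.048 0.847 0.530
outer loop
vertex 1.62 0.602 -3.883
vertex 1.535 0.179 -3.199
vertex 2.274 0.323 -3.496
endloop
endfacet
facet normal 0.664 -0.656 0.359
outer loop
vertex 2.524 -0.345 -3.878
vertex 2.093 -0.407 -3.195
vertex 1.94 -0.902 -3.817
endloop
endfacet
facet normal 0.626 -0.695 -0.352
outer loop
vertex 2.524 -0.345 -3.878
vertex 1.94 -0.902 -3.817
vertex 2.025 -0.479 -4.501
endloop
endfacet
facet normal 0.785 -0.053 -0.617
outer loop
vertex 2.524 -0.345 -3.878
vertex 2.025 -0.479 -4.501
vertex 2.232 0.278 -4.303
endloop
endfacet
facet normal 0.921 0.384 -0.069
outer loop
vertex 2.524 -0.345 -3.878
vertex 2.232 0.278 -4.303
vertex 2.274 0.323 -3.496
endloop
endfacet
facet normal 0.845 0.011 0.534
outer loop
vertex 2.524 -0.345 -3.878
vertex 2.274 0.323 -3.496
vertex 2.093 -0.407 -3.195
endloop
endfacet
facet normal 0.011 -0.784 0.621
outer loop
vertex 1.94 -0.902 -3.817
vertex 2.093 -0.407 -3.195
vertex 1.328 -0.578 -3.397
endloop
endfacet
facet normal -0.048 -0.847 -0.530
outer loop
vertex 2.025 -0.479 -4.501
vertex 1.94 -0.902 -3.817
vertex 1.286 -0.623 -4.204
endloop
endfacet
facet normal 0.210 0.193 -0.958
outer loop
vertex 2.232 0.278 -4.303
vertex 2.025 -0.479 -4.501
vertex 1.467 0.107 -4.505
endloop
endfacet
facet normal 0.427 0.901 -0.072
outer loop
vertex 2.274 0.323 -3.496
vertex 2.232 0.278 -4.303
vertex 1.62 0.602 -3.883
endloop
endfacet
facet normal 0.306 0.297 0.905
outer loop
vertex 2.093 -0.407 -3.195
vertex 2.274 0.323 -3.496
vertex 1.535 0.179 -3.199
endloop
endfacet
facet normal -0.195 0.761 -0.619
outer loop
vertex -2.746 -0.691 1.995
vertex -3.2 -0.482 2.395
vertex -2.598 -0.276 2.459
endloop
endfacet
facet normal 0.953 -0.002 -0.302
outer loop
vertex -2.746 -0.691 1.995
vertex -2.598 -0.276 2.459
vertex -2.385 -2.107 3.146
endloop
endfacet
facet normal 0.953 -0.002 -0.302
outer loop
vertex -2.385 -2.107 3.146
vertex -2.598 -0.276 2.459
vertex -2.237 -1.692 3.61
endloop
endfacet
facet normal 0.193 -0.761 0.619
outer loop
vertex -2.385 -2.107 3.146
vertex -2.237 -1.692 3.61
vertex -2.84 -1.898 3.545
endloop
endfacet
facet normal -0.195 0.761 -0.619
outer loop
vertex -2.598 -0.276 2.459
vertex -3.2 -0.482 2.395
vertex -3.052 -0.067 2.859
endloop
endfacet
facet normal 0.678 0.560 0.477
outer loop
vertex -2.598 -0.276 2.459
vertex -3.052 -0.067 2.859
vertex -2.237 -1.692 3.61
endloop
endfacet
facet normal 0.677 0.560 0.477
outer loop
vertex -2.237 -1.692 3.61
vertex -3.052 -0.067 2.859
vertex -2.692 -1.483 4.01
endloop
endfacet
facet normal 0.194 -0.762 0.618
outer loop
vertex -2.237 -1.692 3.61
vertex -2.692 -1.483 4.01
vertex -2.84 -1.898 3.545
endloop
endfacet
facet normal -0.193 0.761 -0.619
outer loop
vertex -3.052 -0.067 2.859
vertex -3.2 -0.482 2.395
vertex -3.655 -0.273 2.794
endloop
endfacet
facet normal -0.276 0.563 0.779
outer loop
vertex -3.052 -0.067 2.859
vertex -3.655 -0.273 2.794
vertex -2.692 -1.483 4.01
endloop
endfacet
facet normal -0.277 0.563 0.779
outer loop
vertex -2.692 -1.483 4.01
vertex -3.655 -0.273 2.794
vertex -3.294 -1.689 3.945
endloop
endfacet
facet normal 0.194 -0.762 0.618
outer loop
vertex -2.692 -1.483 4.01
vertex -3.294 -1.689 3.945
vertex -2.84 -1.898 3.545
endloop
endfacet
facet normal -0.193 0.761 -0.619
outer loop
vertex -3.655 -0.273 2.794
vertex -3.2 -0.482 2.395
vertex -3.803 -0.688 2.33
endloop
endfacet
facet normal -0.953 0.002 0.302
outer loop
vertex -3.655 -0.273 2.794
vertex -3.803 -0.688 2.33
vertex -3.294 -1.689 3.945
endloop
endfacet
facet normal -0.953 0.002 0.302
outer loop
vertex -3.294 -1.689 3.945
vertex -3.803 -0.688 2.33
vertex -3.442 -2.104 3.481
endloop
endfacet
facet normal 0.195 -0.761 0.619
outer loop
vertex -3.294 -1.689 3.945
vertex -3.442 -2.104 3.481
vertex -2.84 -1.898 3.545
endloop
endfacet
facet normal -0.194 0.762 -0.618
outer loop
vertex -3.803 -0.688 2.33
vertex -3.2 -0.482 2.395
vertex -3.348 -0.897 1.93
endloop
endfacet
facet normal -0.677 -0.560 -0.477
outer loop
vertex -3.803 -0.688 2.33
vertex -3.348 -0.897 1.93
vertex -3.442 -2.104 3.481
endloop
endfacet
facet normal -0.678 -0.560 -0.477
outer loop
vertex -3.442 -2.104 3.481
vertex -3.348 -0.897 1.93
vertex -2.988 -2.313 3.081
endloop
endfacet
facet normal 0.195 -0.761 0.619
outer loop
vertex -3.442 -2.104 3.481
vertex -2.988 -2.313 3.081
vertex -2.84 -1.898 3.545
endloop
endfacet
facet normal -0.194 0.762 -0.618
outer loop
vertex -3.348 -0.897 1.93
vertex -3.2 -0.482 2.395
vertex -2.746 -0.691 1.995
endloop
endfacet
facet normal 0.277 -0.563 -0.779
outer loop
vertex -3.348 -0.897 1.93
vertex -2.746 -0.691 1.995
vertex -2.988 -2.313 3.081
endloop
endfacet
facet normal 0.276 -0.563 -0.779
outer loop
vertex -2.988 -2.313 3.081
vertex -2.746 -0.691 1.995
vertex -2.385 -2.107 3.146
endloop
endfacet
facet normal 0.193 -0.761 0.619
outer loop
vertex -2.988 -2.313 3.081
vertex -2.385 -2.107 3.146
vertex -2.84 -1.898 3.545
endloop
endfacet

endsolid


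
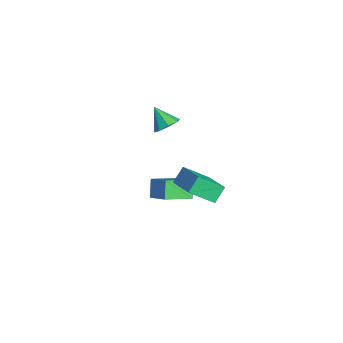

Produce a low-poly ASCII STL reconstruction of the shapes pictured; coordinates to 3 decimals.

solid 
facet normal -0.608 0.254 0.752
outer loop
vertex 0.882 -2.074 1.054
vertex 0.603 -0.325 0.238
vertex -0.171 -2.563 0.367
endloop
endfacet
facet normal 0.143 -0.897 0.418
outer loop
vertex 0.577 -2.875 -0.558
vertex 0.882 -2.074 1.054
vertex -0.171 -2.563 0.367
endloop
endfacet
facet normal -0.608 0.254 0.752
outer loop
vertex -0.171 -2.563 0.367
vertex 0.603 -0.325 0.238
vertex -0.451 -0.814 -0.449
endloop
endfacet
facet normal -0.781 -0.362 -0.509
outer loop
vertex -0.451 -0.814 -0.449
vertex 0.577 -2.875 -0.558
vertex -0.171 -2.563 0.367
endloop
endfacet
facet normal 0.781 0.362 0.509
outer loop
vertex 0.882 -2.074 1.054
vertex 1.351 -0.637 -0.687
vertex 0.603 -0.325 0.238
endloop
endfacet
facet normal 0.143 -0.897 0.419
outer loop
vertex 1.631 -2.386 0.129
vertex 0.882 -2.074 1.054
vertex 0.577 -2.875 -0.558
endloop
endfacet
facet normal 0.780 0.363 0.510
outer loop
vertex 1.631 -2.386 0.129
vertex 1.351 -0.637 -0.687
vertex 0.882 -2.074 1.054
endloop
endfacet
facet normal -0.143 0.897 -0.418
outer loop
vertex 0.603 -0.325 0.238
vertex 1.351 -0.637 -0.687
vertex -0.451 -0.814 -0.449
endloop
endfacet
facet normal -0.780 -0.362 -0.510
outer loop
vertex 0.298 -1.126 -1.374
vertex 0.577 -2.875 -0.558
vertex -0.451 -0.814 -0.449
endloop
endfacet
facet normal -0.143 0.897 -0.419
outer loop
vertex -0.451 -0.814 -0.449
vertex 1.351 -0.637 -0.687
vertex 0.298 -1.126 -1.374
endloop
endfacet
facet normal 0.608 -0.254 -0.752
outer loop
vertex 0.298 -1.126 -1.374
vertex 1.631 -2.386 0.129
vertex 0.577 -2.875 -0.558
endloop
endfacet
facet normal 0.608 -0.253 -0.752
outer loop
vertex 1.351 -0.637 -0.687
vertex 1.631 -2.386 0.129
vertex 0.298 -1.126 -1.374
endloop
endfacet
facet normal -0.920 -0.119 -0.373
outer loop
vertex 2.998 -2.385 3.023
vertex 2.596 -1.673 3.788
vertex 3.286 -0.975 1.86
endloop
endfacet
facet normal 0.359 -0.636 -0.683
outer loop
vertex 5.044 -0.747 2.572
vertex 2.998 -2.385 3.023
vertex 3.286 -0.975 1.86
endloop
endfacet
facet normal -0.920 -0.119 -0.373
outer loop
vertex 3.286 -0.975 1.86
vertex 2.596 -1.673 3.788
vertex 2.884 -0.263 2.625
endloop
endfacet
facet normal 0.155 0.763 -0.628
outer loop
vertex 2.884 -0.263 2.625
vertex 5.044 -0.747 2.572
vertex 3.286 -0.975 1.86
endloop
endfacet
facet normal -0.155 -0.763 0.628
outer loop
vertex 2.998 -2.385 3.023
vertex 4.354 -1.445 4.5
vertex 2.596 -1.673 3.788
endloop
endfacet
facet normal 0.359 -0.636 -0.683
outer loop
vertex 4.756 -2.157 3.735
vertex 2.998 -2.385 3.023
vertex 5.044 -0.747 2.572
endloop
endfacet
facet normal -0.155 -0.763 0.628
outer loop
vertex 4.756 -2.157 3.735
vertex 4.354 -1.445 4.5
vertex 2.998 -2.385 3.023
endloop
endfacet
facet normal -0.359 0.636 0.683
outer loop
vertex 2.596 -1.673 3.788
vertex 4.354 -1.445 4.5
vertex 2.884 -0.263 2.625
endloop
endfacet
facet normal 0.155 0.763 -0.628
outer loop
vertex 4.642 -0.035 3.337
vertex 5.044 -0.747 2.572
vertex 2.884 -0.263 2.625
endloop
endfacet
facet normal -0.359 0.636 0.683
outer loop
vertex 2.884 -0.263 2.625
vertex 4.354 -1.445 4.5
vertex 4.642 -0.035 3.337
endloop
endfacet
facet normal 0.920 0.119 0.373
outer loop
vertex 4.642 -0.035 3.337
vertex 4.756 -2.157 3.735
vertex 5.044 -0.747 2.572
endloop
endfacet
facet normal 0.920 0.119 0.373
outer loop
vertex 4.354 -1.445 4.5
vertex 4.756 -2.157 3.735
vertex 4.642 -0.035 3.337
endloop
endfacet
facet normal 0.662 0.297 -0.689
outer loop
vertex -2.766 -1.12 1.96
vertex -3.284 -0.468 1.743
vertex -2.646 -0.575 2.31
endloop
endfacet
facet normal 0.333 -0.560 0.758
outer loop
vertex -2.766 -1.12 1.96
vertex -2.646 -0.575 2.31
vertex -4.276 -0.912 2.777
endloop
endfacet
facet normal 0.662 0.296 -0.689
outer loop
vertex -2.646 -0.575 2.31
vertex -3.284 -0.468 1.743
vertex -2.899 0.032 2.328
endloop
endfacet
facet normal 0.259 0.080 0.963
outer loop
vertex -2.646 -0.575 2.31
vertex -2.899 0.032 2.328
vertex -4.276 -0.912 2.777
endloop
endfacet
facet normal 0.661 0.297 -0.689
outer loop
vertex -2.899 0.032 2.328
vertex -3.284 -0.468 1.743
vertex -3.378 0.347 2.004
endloop
endfacet
facet normal -0.147 0.592 0.793
outer loop
vertex -2.899 0.032 2.328
vertex -3.378 0.347 2.004
vertex -4.276 -0.912 2.777
endloop
endfacet
facet normal 0.662 0.297 -0.688
outer loop
vertex -3.378 0.347 2.004
vertex -3.284 -0.468 1.743
vertex -3.801 0.185 1.527
endloop
endfacet
facet normal -0.650 0.676 0.347
outer loop
vertex -3.378 0.347 2.004
vertex -3.801 0.185 1.527
vertex -4.276 -0.912 2.777
endloop
endfacet
facet normal 0.661 0.296 -0.689
outer loop
vertex -3.801 0.185 1.527
vertex -3.284 -0.468 1.743
vertex -3.922 -0.36 1.177
endloop
endfacet
facet normal -0.952 0.284 -0.113
outer loop
vertex -3.801 0.185 1.527
vertex -3.922 -0.36 1.177
vertex -4.276 -0.912 2.777
endloop
endfacet
facet normal 0.661 0.296 -0.689
outer loop
vertex -3.922 -0.36 1.177
vertex -3.284 -0.468 1.743
vertex -3.669 -0.967 1.159
endloop
endfacet
facet normal -0.879 -0.357 -0.317
outer loop
vertex -3.922 -0.36 1.177
vertex -3.669 -0.967 1.159
vertex -4.276 -0.912 2.777
endloop
endfacet
facet normal 0.661 0.296 -0.689
outer loop
vertex -3.669 -0.967 1.159
vertex -3.284 -0.468 1.743
vertex -3.19 -1.282 1.483
endloop
endfacet
facet normal -0.472 -0.869 -0.147
outer loop
vertex -3.669 -0.967 1.159
vertex -3.19 -1.282 1.483
vertex -4.276 -0.912 2.777
endloop
endfacet
facet normal 0.662 0.296 -0.689
outer loop
vertex -3.19 -1.282 1.483
vertex -3.284 -0.468 1.743
vertex -2.766 -1.12 1.96
endloop
endfacet
facet normal 0.030 -0.954 0.298
outer loop
vertex -3.19 -1.282 1.483
vertex -2.766 -1.12 1.96
vertex -4.276 -0.912 2.777
endloop
endfacet

endsolid


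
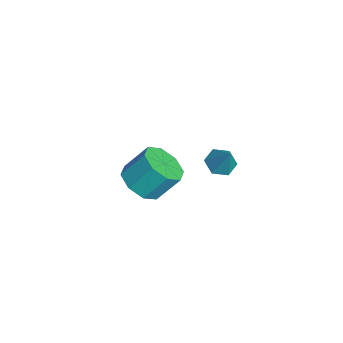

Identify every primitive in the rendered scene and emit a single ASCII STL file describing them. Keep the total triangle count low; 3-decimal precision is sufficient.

solid 
facet normal -0.032 -0.634 -0.773
outer loop
vertex -0.857 2.094 -1.751
vertex -1.512 1.608 -1.325
vertex -1.505 2.319 -1.909
endloop
endfacet
facet normal 0.389 0.703 -0.595
outer loop
vertex -0.857 2.094 -1.751
vertex -1.505 2.319 -1.909
vertex -0.813 2.957 -0.702
endloop
endfacet
facet normal 0.388 0.704 -0.595
outer loop
vertex -0.813 2.957 -0.702
vertex -1.505 2.319 -1.909
vertex -1.462 3.182 -0.859
endloop
endfacet
facet normal 0.033 0.635 0.772
outer loop
vertex -0.813 2.957 -0.702
vertex -1.462 3.182 -0.859
vertex -1.468 2.472 -0.275
endloop
endfacet
facet normal -0.032 -0.634 -0.772
outer loop
vertex -1.505 2.319 -1.909
vertex -1.512 1.608 -1.325
vertex -2.157 2.128 -1.725
endloop
endfacet
facet normal -0.375 0.724 -0.579
outer loop
vertex -1.505 2.319 -1.909
vertex -2.157 2.128 -1.725
vertex -1.462 3.182 -0.859
endloop
endfacet
facet normal -0.375 0.724 -0.579
outer loop
vertex -1.462 3.182 -0.859
vertex -2.157 2.128 -1.725
vertex -2.114 2.991 -0.675
endloop
endfacet
facet normal 0.032 0.635 0.772
outer loop
vertex -1.462 3.182 -0.859
vertex -2.114 2.991 -0.675
vertex -1.468 2.472 -0.275
endloop
endfacet
facet normal -0.033 -0.634 -0.772
outer loop
vertex -2.157 2.128 -1.725
vertex -1.512 1.608 -1.325
vertex -2.431 1.632 -1.306
endloop
endfacet
facet normal -0.921 0.319 -0.224
outer loop
vertex -2.157 2.128 -1.725
vertex -2.431 1.632 -1.306
vertex -2.114 2.991 -0.675
endloop
endfacet
facet normal -0.921 0.319 -0.225
outer loop
vertex -2.114 2.991 -0.675
vertex -2.431 1.632 -1.306
vertex -2.388 2.496 -0.256
endloop
endfacet
facet normal 0.033 0.635 0.772
outer loop
vertex -2.114 2.991 -0.675
vertex -2.388 2.496 -0.256
vertex -1.468 2.472 -0.275
endloop
endfacet
facet normal -0.033 -0.635 -0.772
outer loop
vertex -2.431 1.632 -1.306
vertex -1.512 1.608 -1.325
vertex -2.167 1.123 -0.898
endloop
endfacet
facet normal -0.926 -0.271 0.261
outer loop
vertex -2.431 1.632 -1.306
vertex -2.167 1.123 -0.898
vertex -2.388 2.496 -0.256
endloop
endfacet
facet normal -0.926 -0.272 0.262
outer loop
vertex -2.388 2.496 -0.256
vertex -2.167 1.123 -0.898
vertex -2.123 1.986 0.151
endloop
endfacet
facet normal 0.032 0.634 0.773
outer loop
vertex -2.388 2.496 -0.256
vertex -2.123 1.986 0.151
vertex -1.468 2.472 -0.275
endloop
endfacet
facet normal -0.033 -0.635 -0.772
outer loop
vertex -2.167 1.123 -0.898
vertex -1.512 1.608 -1.325
vertex -1.518 0.898 -0.741
endloop
endfacet
facet normal -0.388 -0.704 0.595
outer loop
vertex -2.167 1.123 -0.898
vertex -1.518 0.898 -0.741
vertex -2.123 1.986 0.151
endloop
endfacet
facet normal -0.389 -0.704 0.594
outer loop
vertex -2.123 1.986 0.151
vertex -1.518 0.898 -0.741
vertex -1.475 1.761 0.309
endloop
endfacet
facet normal 0.032 0.634 0.773
outer loop
vertex -2.123 1.986 0.151
vertex -1.475 1.761 0.309
vertex -1.468 2.472 -0.275
endloop
endfacet
facet normal -0.032 -0.635 -0.772
outer loop
vertex -1.518 0.898 -0.741
vertex -1.512 1.608 -1.325
vertex -0.866 1.089 -0.925
endloop
endfacet
facet normal 0.375 -0.724 0.579
outer loop
vertex -1.518 0.898 -0.741
vertex -0.866 1.089 -0.925
vertex -1.475 1.761 0.309
endloop
endfacet
facet normal 0.375 -0.724 0.579
outer loop
vertex -1.475 1.761 0.309
vertex -0.866 1.089 -0.925
vertex -0.823 1.952 0.125
endloop
endfacet
facet normal 0.032 0.634 0.772
outer loop
vertex -1.475 1.761 0.309
vertex -0.823 1.952 0.125
vertex -1.468 2.472 -0.275
endloop
endfacet
facet normal -0.033 -0.635 -0.772
outer loop
vertex -0.866 1.089 -0.925
vertex -1.512 1.608 -1.325
vertex -0.592 1.584 -1.344
endloop
endfacet
facet normal 0.921 -0.319 0.225
outer loop
vertex -0.866 1.089 -0.925
vertex -0.592 1.584 -1.344
vertex -0.823 1.952 0.125
endloop
endfacet
facet normal 0.921 -0.319 0.225
outer loop
vertex -0.823 1.952 0.125
vertex -0.592 1.584 -1.344
vertex -0.549 2.448 -0.294
endloop
endfacet
facet normal 0.033 0.634 0.772
outer loop
vertex -0.823 1.952 0.125
vertex -0.549 2.448 -0.294
vertex -1.468 2.472 -0.275
endloop
endfacet
facet normal -0.032 -0.634 -0.773
outer loop
vertex -0.592 1.584 -1.344
vertex -1.512 1.608 -1.325
vertex -0.857 2.094 -1.751
endloop
endfacet
facet normal 0.926 0.272 -0.262
outer loop
vertex -0.592 1.584 -1.344
vertex -0.857 2.094 -1.751
vertex -0.549 2.448 -0.294
endloop
endfacet
facet normal 0.926 0.271 -0.262
outer loop
vertex -0.549 2.448 -0.294
vertex -0.857 2.094 -1.751
vertex -0.813 2.957 -0.702
endloop
endfacet
facet normal 0.033 0.635 0.772
outer loop
vertex -0.549 2.448 -0.294
vertex -0.813 2.957 -0.702
vertex -1.468 2.472 -0.275
endloop
endfacet
facet normal -0.500 -0.190 -0.845
outer loop
vertex 2.559 4.032 2.685
vertex 2.105 3.846 2.995
vertex 2.145 4.405 2.846
endloop
endfacet
facet normal 0.654 0.754 -0.064
outer loop
vertex 2.559 4.032 2.685
vertex 2.145 4.405 2.846
vertex 2.655 4.054 3.925
endloop
endfacet
facet normal -0.500 -0.189 -0.845
outer loop
vertex 2.145 4.405 2.846
vertex 2.105 3.846 2.995
vertex 1.692 4.219 3.156
endloop
endfacet
facet normal -0.131 0.923 0.362
outer loop
vertex 2.145 4.405 2.846
vertex 1.692 4.219 3.156
vertex 2.655 4.054 3.925
endloop
endfacet
facet normal -0.500 -0.188 -0.846
outer loop
vertex 1.692 4.219 3.156
vertex 2.105 3.846 2.995
vertex 1.652 3.66 3.304
endloop
endfacet
facet normal -0.578 0.247 0.777
outer loop
vertex 1.692 4.219 3.156
vertex 1.652 3.66 3.304
vertex 2.655 4.054 3.925
endloop
endfacet
facet normal -0.499 -0.191 -0.846
outer loop
vertex 1.652 3.66 3.304
vertex 2.105 3.846 2.995
vertex 2.066 3.287 3.144
endloop
endfacet
facet normal -0.241 -0.596 0.766
outer loop
vertex 1.652 3.66 3.304
vertex 2.066 3.287 3.144
vertex 2.655 4.054 3.925
endloop
endfacet
facet normal -0.500 -0.190 -0.845
outer loop
vertex 2.066 3.287 3.144
vertex 2.105 3.846 2.995
vertex 2.519 3.473 2.834
endloop
endfacet
facet normal 0.547 -0.765 0.340
outer loop
vertex 2.066 3.287 3.144
vertex 2.519 3.473 2.834
vertex 2.655 4.054 3.925
endloop
endfacet
facet normal -0.500 -0.190 -0.845
outer loop
vertex 2.519 3.473 2.834
vertex 2.105 3.846 2.995
vertex 2.559 4.032 2.685
endloop
endfacet
facet normal 0.993 -0.091 -0.075
outer loop
vertex 2.519 3.473 2.834
vertex 2.559 4.032 2.685
vertex 2.655 4.054 3.925
endloop
endfacet

endsolid


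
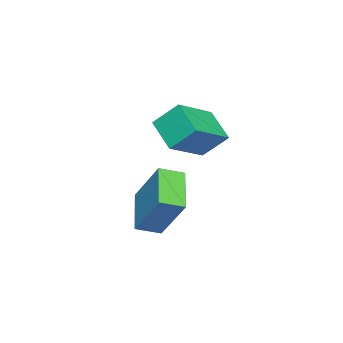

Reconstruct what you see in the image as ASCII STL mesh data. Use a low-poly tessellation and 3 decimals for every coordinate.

solid 
facet normal -0.579 0.755 -0.308
outer loop
vertex -1.661 -1.374 -0.126
vertex -1.024 -0.252 1.429
vertex -0.397 -0.789 -1.066
endloop
endfacet
facet normal -0.315 -0.556 -0.769
outer loop
vertex 0.124 -1.468 -0.789
vertex -1.661 -1.374 -0.126
vertex -0.397 -0.789 -1.066
endloop
endfacet
facet normal -0.579 0.755 -0.308
outer loop
vertex -0.397 -0.789 -1.066
vertex -1.024 -0.252 1.429
vertex 0.24 0.333 0.489
endloop
endfacet
facet normal 0.752 0.349 -0.560
outer loop
vertex 0.24 0.333 0.489
vertex 0.124 -1.468 -0.789
vertex -0.397 -0.789 -1.066
endloop
endfacet
facet normal -0.752 -0.349 0.560
outer loop
vertex -1.661 -1.374 -0.126
vertex -0.503 -0.931 1.706
vertex -1.024 -0.252 1.429
endloop
endfacet
facet normal -0.315 -0.556 -0.769
outer loop
vertex -1.14 -2.053 0.151
vertex -1.661 -1.374 -0.126
vertex 0.124 -1.468 -0.789
endloop
endfacet
facet normal -0.752 -0.349 0.560
outer loop
vertex -1.14 -2.053 0.151
vertex -0.503 -0.931 1.706
vertex -1.661 -1.374 -0.126
endloop
endfacet
facet normal 0.315 0.556 0.769
outer loop
vertex -1.024 -0.252 1.429
vertex -0.503 -0.931 1.706
vertex 0.24 0.333 0.489
endloop
endfacet
facet normal 0.752 0.349 -0.560
outer loop
vertex 0.761 -0.346 0.766
vertex 0.124 -1.468 -0.789
vertex 0.24 0.333 0.489
endloop
endfacet
facet normal 0.315 0.556 0.769
outer loop
vertex 0.24 0.333 0.489
vertex -0.503 -0.931 1.706
vertex 0.761 -0.346 0.766
endloop
endfacet
facet normal 0.579 -0.755 0.308
outer loop
vertex 0.761 -0.346 0.766
vertex -1.14 -2.053 0.151
vertex 0.124 -1.468 -0.789
endloop
endfacet
facet normal 0.579 -0.755 0.308
outer loop
vertex -0.503 -0.931 1.706
vertex -1.14 -2.053 0.151
vertex 0.761 -0.346 0.766
endloop
endfacet
facet normal -0.872 0.276 -0.405
outer loop
vertex -4.485 -1.763 2.056
vertex -4.611 -0.879 2.93
vertex -3.809 -0.846 1.225
endloop
endfacet
facet normal 0.100 -0.708 -0.699
outer loop
vertex -2.249 -1.341 1.95
vertex -4.485 -1.763 2.056
vertex -3.809 -0.846 1.225
endloop
endfacet
facet normal -0.872 0.276 -0.405
outer loop
vertex -3.809 -0.846 1.225
vertex -4.611 -0.879 2.93
vertex -3.935 0.038 2.099
endloop
endfacet
facet normal 0.480 0.650 -0.589
outer loop
vertex -3.935 0.038 2.099
vertex -2.249 -1.341 1.95
vertex -3.809 -0.846 1.225
endloop
endfacet
facet normal -0.480 -0.650 0.589
outer loop
vertex -4.485 -1.763 2.056
vertex -3.051 -1.374 3.655
vertex -4.611 -0.879 2.93
endloop
endfacet
facet normal 0.100 -0.708 -0.699
outer loop
vertex -2.925 -2.258 2.781
vertex -4.485 -1.763 2.056
vertex -2.249 -1.341 1.95
endloop
endfacet
facet normal -0.480 -0.650 0.589
outer loop
vertex -2.925 -2.258 2.781
vertex -3.051 -1.374 3.655
vertex -4.485 -1.763 2.056
endloop
endfacet
facet normal -0.100 0.708 0.699
outer loop
vertex -4.611 -0.879 2.93
vertex -3.051 -1.374 3.655
vertex -3.935 0.038 2.099
endloop
endfacet
facet normal 0.480 0.650 -0.589
outer loop
vertex -2.375 -0.457 2.824
vertex -2.249 -1.341 1.95
vertex -3.935 0.038 2.099
endloop
endfacet
facet normal -0.100 0.708 0.699
outer loop
vertex -3.935 0.038 2.099
vertex -3.051 -1.374 3.655
vertex -2.375 -0.457 2.824
endloop
endfacet
facet normal 0.872 -0.276 0.405
outer loop
vertex -2.375 -0.457 2.824
vertex -2.925 -2.258 2.781
vertex -2.249 -1.341 1.95
endloop
endfacet
facet normal 0.872 -0.276 0.405
outer loop
vertex -3.051 -1.374 3.655
vertex -2.925 -2.258 2.781
vertex -2.375 -0.457 2.824
endloop
endfacet

endsolid


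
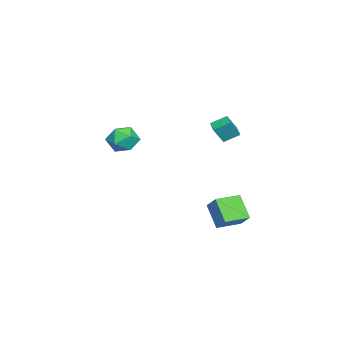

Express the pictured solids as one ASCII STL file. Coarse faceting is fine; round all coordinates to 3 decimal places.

solid 
facet normal -0.902 -0.431 0.026
outer loop
vertex -2.226 -3.697 0.595
vertex -1.797 -4.631 -0.002
vertex -1.768 -4.621 1.186
endloop
endfacet
facet normal -0.802 -0.015 0.597
outer loop
vertex -2.226 -3.697 0.595
vertex -1.768 -4.621 1.186
vertex -1.527 -3.512 1.538
endloop
endfacet
facet normal -0.668 0.647 0.368
outer loop
vertex -2.226 -3.697 0.595
vertex -1.527 -3.512 1.538
vertex -1.407 -2.837 0.568
endloop
endfacet
facet normal -0.685 0.641 -0.346
outer loop
vertex -2.226 -3.697 0.595
vertex -1.407 -2.837 0.568
vertex -1.573 -3.528 -0.384
endloop
endfacet
facet normal -0.830 -0.025 -0.558
outer loop
vertex -2.226 -3.697 0.595
vertex -1.573 -3.528 -0.384
vertex -1.797 -4.631 -0.002
endloop
endfacet
facet normal -0.223 -0.250 0.942
outer loop
vertex -1.527 -3.512 1.538
vertex -1.768 -4.621 1.186
vertex -0.667 -4.332 1.524
endloop
endfacet
facet normal -0.385 -0.923 0.017
outer loop
vertex -1.768 -4.621 1.186
vertex -1.797 -4.631 -0.002
vertex -0.833 -5.023 0.572
endloop
endfacet
facet normal -0.269 -0.266 -0.926
outer loop
vertex -1.797 -4.631 -0.002
vertex -1.573 -3.528 -0.384
vertex -0.713 -4.348 -0.398
endloop
endfacet
facet normal -0.034 0.812 -0.583
outer loop
vertex -1.573 -3.528 -0.384
vertex -1.407 -2.837 0.568
vertex -0.472 -3.239 -0.046
endloop
endfacet
facet normal -0.006 0.821 0.571
outer loop
vertex -1.407 -2.837 0.568
vertex -1.527 -3.512 1.538
vertex -0.443 -3.229 1.142
endloop
endfacet
facet normal 0.685 -0.641 0.346
outer loop
vertex -0.014 -4.163 0.545
vertex -0.667 -4.332 1.524
vertex -0.833 -5.023 0.572
endloop
endfacet
facet normal 0.668 -0.647 -0.368
outer loop
vertex -0.014 -4.163 0.545
vertex -0.833 -5.023 0.572
vertex -0.713 -4.348 -0.398
endloop
endfacet
facet normal 0.802 0.015 -0.597
outer loop
vertex -0.014 -4.163 0.545
vertex -0.713 -4.348 -0.398
vertex -0.472 -3.239 -0.046
endloop
endfacet
facet normal 0.902 0.431 -0.026
outer loop
vertex -0.014 -4.163 0.545
vertex -0.472 -3.239 -0.046
vertex -0.443 -3.229 1.142
endloop
endfacet
facet normal 0.830 0.025 0.558
outer loop
vertex -0.014 -4.163 0.545
vertex -0.443 -3.229 1.142
vertex -0.667 -4.332 1.524
endloop
endfacet
facet normal 0.034 -0.812 0.583
outer loop
vertex -0.833 -5.023 0.572
vertex -0.667 -4.332 1.524
vertex -1.768 -4.621 1.186
endloop
endfacet
facet normal 0.006 -0.821 -0.571
outer loop
vertex -0.713 -4.348 -0.398
vertex -0.833 -5.023 0.572
vertex -1.797 -4.631 -0.002
endloop
endfacet
facet normal 0.223 0.250 -0.942
outer loop
vertex -0.472 -3.239 -0.046
vertex -0.713 -4.348 -0.398
vertex -1.573 -3.528 -0.384
endloop
endfacet
facet normal 0.385 0.923 -0.017
outer loop
vertex -0.443 -3.229 1.142
vertex -0.472 -3.239 -0.046
vertex -1.407 -2.837 0.568
endloop
endfacet
facet normal 0.269 0.266 0.926
outer loop
vertex -0.667 -4.332 1.524
vertex -0.443 -3.229 1.142
vertex -1.527 -3.512 1.538
endloop
endfacet
facet normal -0.656 0.755 0.010
outer loop
vertex 2.039 3.844 -2.814
vertex 2.895 4.575 -1.852
vertex 2.956 4.66 -4.251
endloop
endfacet
facet normal -0.578 -0.494 -0.649
outer loop
vertex 4.065 3.385 -4.268
vertex 2.039 3.844 -2.814
vertex 2.956 4.66 -4.251
endloop
endfacet
facet normal -0.656 0.755 0.010
outer loop
vertex 2.956 4.66 -4.251
vertex 2.895 4.575 -1.852
vertex 3.812 5.391 -3.289
endloop
endfacet
facet normal 0.485 0.432 -0.760
outer loop
vertex 3.812 5.391 -3.289
vertex 4.065 3.385 -4.268
vertex 2.956 4.66 -4.251
endloop
endfacet
facet normal -0.485 -0.432 0.760
outer loop
vertex 2.039 3.844 -2.814
vertex 4.004 3.3 -1.869
vertex 2.895 4.575 -1.852
endloop
endfacet
facet normal -0.578 -0.494 -0.649
outer loop
vertex 3.148 2.569 -2.831
vertex 2.039 3.844 -2.814
vertex 4.065 3.385 -4.268
endloop
endfacet
facet normal -0.485 -0.432 0.760
outer loop
vertex 3.148 2.569 -2.831
vertex 4.004 3.3 -1.869
vertex 2.039 3.844 -2.814
endloop
endfacet
facet normal 0.578 0.494 0.649
outer loop
vertex 2.895 4.575 -1.852
vertex 4.004 3.3 -1.869
vertex 3.812 5.391 -3.289
endloop
endfacet
facet normal 0.485 0.432 -0.760
outer loop
vertex 4.921 4.116 -3.306
vertex 4.065 3.385 -4.268
vertex 3.812 5.391 -3.289
endloop
endfacet
facet normal 0.578 0.494 0.649
outer loop
vertex 3.812 5.391 -3.289
vertex 4.004 3.3 -1.869
vertex 4.921 4.116 -3.306
endloop
endfacet
facet normal 0.656 -0.755 -0.010
outer loop
vertex 4.921 4.116 -3.306
vertex 3.148 2.569 -2.831
vertex 4.065 3.385 -4.268
endloop
endfacet
facet normal 0.656 -0.755 -0.010
outer loop
vertex 4.004 3.3 -1.869
vertex 3.148 2.569 -2.831
vertex 4.921 4.116 -3.306
endloop
endfacet
facet normal -0.377 0.387 -0.842
outer loop
vertex -1.509 3.413 2.098
vertex -0.601 3.824 1.88
vertex -1.199 2.409 1.498
endloop
endfacet
facet normal -0.890 -0.403 0.214
outer loop
vertex -0.679 1.876 2.66
vertex -1.509 3.413 2.098
vertex -1.199 2.409 1.498
endloop
endfacet
facet normal -0.377 0.387 -0.842
outer loop
vertex -1.199 2.409 1.498
vertex -0.601 3.824 1.88
vertex -0.291 2.82 1.28
endloop
endfacet
facet normal 0.257 -0.830 -0.495
outer loop
vertex -0.291 2.82 1.28
vertex -0.679 1.876 2.66
vertex -1.199 2.409 1.498
endloop
endfacet
facet normal -0.257 0.830 0.495
outer loop
vertex -1.509 3.413 2.098
vertex -0.081 3.291 3.042
vertex -0.601 3.824 1.88
endloop
endfacet
facet normal -0.890 -0.403 0.214
outer loop
vertex -0.989 2.88 3.26
vertex -1.509 3.413 2.098
vertex -0.679 1.876 2.66
endloop
endfacet
facet normal -0.257 0.830 0.495
outer loop
vertex -0.989 2.88 3.26
vertex -0.081 3.291 3.042
vertex -1.509 3.413 2.098
endloop
endfacet
facet normal 0.890 0.403 -0.214
outer loop
vertex -0.601 3.824 1.88
vertex -0.081 3.291 3.042
vertex -0.291 2.82 1.28
endloop
endfacet
facet normal 0.257 -0.830 -0.495
outer loop
vertex 0.229 2.287 2.442
vertex -0.679 1.876 2.66
vertex -0.291 2.82 1.28
endloop
endfacet
facet normal 0.890 0.403 -0.214
outer loop
vertex -0.291 2.82 1.28
vertex -0.081 3.291 3.042
vertex 0.229 2.287 2.442
endloop
endfacet
facet normal 0.377 -0.387 0.842
outer loop
vertex 0.229 2.287 2.442
vertex -0.989 2.88 3.26
vertex -0.679 1.876 2.66
endloop
endfacet
facet normal 0.377 -0.387 0.842
outer loop
vertex -0.081 3.291 3.042
vertex -0.989 2.88 3.26
vertex 0.229 2.287 2.442
endloop
endfacet

endsolid


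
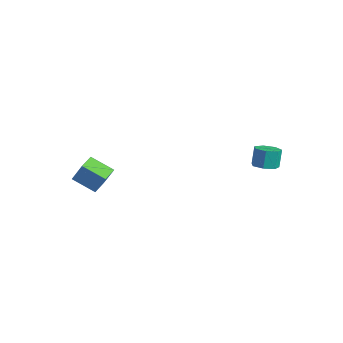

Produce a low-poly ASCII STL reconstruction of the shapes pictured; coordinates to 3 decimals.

solid 
facet normal 0.176 -0.280 -0.944
outer loop
vertex 2.578 3.071 -1.319
vertex 2.2 2.537 -1.231
vertex 2.023 3.137 -1.442
endloop
endfacet
facet normal 0.169 0.953 -0.251
outer loop
vertex 2.578 3.071 -1.319
vertex 2.023 3.137 -1.442
vertex 2.399 3.356 -0.356
endloop
endfacet
facet normal 0.169 0.953 -0.251
outer loop
vertex 2.399 3.356 -0.356
vertex 2.023 3.137 -1.442
vertex 1.843 3.422 -0.479
endloop
endfacet
facet normal -0.176 0.279 0.944
outer loop
vertex 2.399 3.356 -0.356
vertex 1.843 3.422 -0.479
vertex 2.02 2.823 -0.269
endloop
endfacet
facet normal 0.175 -0.280 -0.944
outer loop
vertex 2.023 3.137 -1.442
vertex 2.2 2.537 -1.231
vertex 1.601 2.752 -1.406
endloop
endfacet
facet normal -0.652 0.685 -0.325
outer loop
vertex 2.023 3.137 -1.442
vertex 1.601 2.752 -1.406
vertex 1.843 3.422 -0.479
endloop
endfacet
facet normal -0.652 0.685 -0.325
outer loop
vertex 1.843 3.422 -0.479
vertex 1.601 2.752 -1.406
vertex 1.421 3.037 -0.444
endloop
endfacet
facet normal -0.176 0.279 0.944
outer loop
vertex 1.843 3.422 -0.479
vertex 1.421 3.037 -0.444
vertex 2.02 2.823 -0.269
endloop
endfacet
facet normal 0.176 -0.279 -0.944
outer loop
vertex 1.601 2.752 -1.406
vertex 2.2 2.537 -1.231
vertex 1.63 2.205 -1.239
endloop
endfacet
facet normal -0.983 -0.099 -0.155
outer loop
vertex 1.601 2.752 -1.406
vertex 1.63 2.205 -1.239
vertex 1.421 3.037 -0.444
endloop
endfacet
facet normal -0.983 -0.100 -0.154
outer loop
vertex 1.421 3.037 -0.444
vertex 1.63 2.205 -1.239
vertex 1.45 2.49 -0.276
endloop
endfacet
facet normal -0.175 0.281 0.944
outer loop
vertex 1.421 3.037 -0.444
vertex 1.45 2.49 -0.276
vertex 2.02 2.823 -0.269
endloop
endfacet
facet normal 0.176 -0.279 -0.944
outer loop
vertex 1.63 2.205 -1.239
vertex 2.2 2.537 -1.231
vertex 2.088 1.908 -1.066
endloop
endfacet
facet normal -0.574 -0.808 0.132
outer loop
vertex 1.63 2.205 -1.239
vertex 2.088 1.908 -1.066
vertex 1.45 2.49 -0.276
endloop
endfacet
facet normal -0.573 -0.809 0.133
outer loop
vertex 1.45 2.49 -0.276
vertex 2.088 1.908 -1.066
vertex 1.909 2.193 -0.103
endloop
endfacet
facet normal -0.175 0.280 0.944
outer loop
vertex 1.45 2.49 -0.276
vertex 1.909 2.193 -0.103
vertex 2.02 2.823 -0.269
endloop
endfacet
facet normal 0.177 -0.279 -0.944
outer loop
vertex 2.088 1.908 -1.066
vertex 2.2 2.537 -1.231
vertex 2.63 2.086 -1.017
endloop
endfacet
facet normal 0.270 -0.909 0.319
outer loop
vertex 2.088 1.908 -1.066
vertex 2.63 2.086 -1.017
vertex 1.909 2.193 -0.103
endloop
endfacet
facet normal 0.270 -0.908 0.319
outer loop
vertex 1.909 2.193 -0.103
vertex 2.63 2.086 -1.017
vertex 2.451 2.371 -0.055
endloop
endfacet
facet normal -0.175 0.280 0.944
outer loop
vertex 1.909 2.193 -0.103
vertex 2.451 2.371 -0.055
vertex 2.02 2.823 -0.269
endloop
endfacet
facet normal 0.175 -0.281 -0.944
outer loop
vertex 2.63 2.086 -1.017
vertex 2.2 2.537 -1.231
vertex 2.849 2.603 -1.13
endloop
endfacet
facet normal 0.907 -0.326 0.265
outer loop
vertex 2.63 2.086 -1.017
vertex 2.849 2.603 -1.13
vertex 2.451 2.371 -0.055
endloop
endfacet
facet normal 0.908 -0.325 0.266
outer loop
vertex 2.451 2.371 -0.055
vertex 2.849 2.603 -1.13
vertex 2.669 2.888 -0.167
endloop
endfacet
facet normal -0.176 0.279 0.944
outer loop
vertex 2.451 2.371 -0.055
vertex 2.669 2.888 -0.167
vertex 2.02 2.823 -0.269
endloop
endfacet
facet normal 0.175 -0.280 -0.944
outer loop
vertex 2.849 2.603 -1.13
vertex 2.2 2.537 -1.231
vertex 2.578 3.071 -1.319
endloop
endfacet
facet normal 0.863 0.505 0.012
outer loop
vertex 2.849 2.603 -1.13
vertex 2.578 3.071 -1.319
vertex 2.669 2.888 -0.167
endloop
endfacet
facet normal 0.864 0.503 0.012
outer loop
vertex 2.669 2.888 -0.167
vertex 2.578 3.071 -1.319
vertex 2.399 3.356 -0.356
endloop
endfacet
facet normal -0.176 0.279 0.944
outer loop
vertex 2.669 2.888 -0.167
vertex 2.399 3.356 -0.356
vertex 2.02 2.823 -0.269
endloop
endfacet
facet normal -0.739 -0.481 0.471
outer loop
vertex -3.929 -3.52 -2.152
vertex -4.375 -2.734 -2.049
vertex -4.543 -3.716 -3.316
endloop
endfacet
facet normal 0.491 -0.864 -0.113
outer loop
vertex -3.545 -3.066 -3.951
vertex -3.929 -3.52 -2.152
vertex -4.543 -3.716 -3.316
endloop
endfacet
facet normal -0.740 -0.481 0.471
outer loop
vertex -4.543 -3.716 -3.316
vertex -4.375 -2.734 -2.049
vertex -4.989 -2.929 -3.213
endloop
endfacet
facet normal -0.461 -0.147 -0.875
outer loop
vertex -4.989 -2.929 -3.213
vertex -3.545 -3.066 -3.951
vertex -4.543 -3.716 -3.316
endloop
endfacet
facet normal 0.461 0.147 0.875
outer loop
vertex -3.929 -3.52 -2.152
vertex -3.377 -2.084 -2.684
vertex -4.375 -2.734 -2.049
endloop
endfacet
facet normal 0.490 -0.864 -0.114
outer loop
vertex -2.931 -2.871 -2.787
vertex -3.929 -3.52 -2.152
vertex -3.545 -3.066 -3.951
endloop
endfacet
facet normal 0.461 0.147 0.875
outer loop
vertex -2.931 -2.871 -2.787
vertex -3.377 -2.084 -2.684
vertex -3.929 -3.52 -2.152
endloop
endfacet
facet normal -0.490 0.864 0.114
outer loop
vertex -4.375 -2.734 -2.049
vertex -3.377 -2.084 -2.684
vertex -4.989 -2.929 -3.213
endloop
endfacet
facet normal -0.461 -0.147 -0.875
outer loop
vertex -3.991 -2.28 -3.848
vertex -3.545 -3.066 -3.951
vertex -4.989 -2.929 -3.213
endloop
endfacet
facet normal -0.490 0.864 0.113
outer loop
vertex -4.989 -2.929 -3.213
vertex -3.377 -2.084 -2.684
vertex -3.991 -2.28 -3.848
endloop
endfacet
facet normal 0.739 0.481 -0.471
outer loop
vertex -3.991 -2.28 -3.848
vertex -2.931 -2.871 -2.787
vertex -3.545 -3.066 -3.951
endloop
endfacet
facet normal 0.740 0.481 -0.471
outer loop
vertex -3.377 -2.084 -2.684
vertex -2.931 -2.871 -2.787
vertex -3.991 -2.28 -3.848
endloop
endfacet

endsolid
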